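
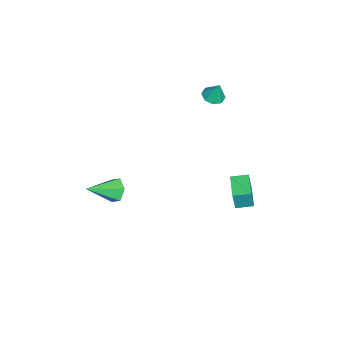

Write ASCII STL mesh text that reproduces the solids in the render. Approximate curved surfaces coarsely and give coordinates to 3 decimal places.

solid 
facet normal -0.974 -0.197 0.113
outer loop
vertex -2.336 1.736 -3.222
vertex -2.509 2.67 -3.083
vertex -2.503 1.881 -4.411
endloop
endfacet
facet normal 0.180 -0.973 -0.144
outer loop
vertex -1.071 2.17 -4.577
vertex -2.336 1.736 -3.222
vertex -2.503 1.881 -4.411
endloop
endfacet
facet normal -0.974 -0.197 0.113
outer loop
vertex -2.503 1.881 -4.411
vertex -2.509 2.67 -3.083
vertex -2.676 2.816 -4.272
endloop
endfacet
facet normal -0.138 0.121 -0.983
outer loop
vertex -2.676 2.816 -4.272
vertex -1.071 2.17 -4.577
vertex -2.503 1.881 -4.411
endloop
endfacet
facet normal 0.138 -0.121 0.983
outer loop
vertex -2.336 1.736 -3.222
vertex -1.077 2.959 -3.249
vertex -2.509 2.67 -3.083
endloop
endfacet
facet normal 0.179 -0.973 -0.145
outer loop
vertex -0.904 2.024 -3.388
vertex -2.336 1.736 -3.222
vertex -1.071 2.17 -4.577
endloop
endfacet
facet normal 0.138 -0.121 0.983
outer loop
vertex -0.904 2.024 -3.388
vertex -1.077 2.959 -3.249
vertex -2.336 1.736 -3.222
endloop
endfacet
facet normal -0.180 0.973 0.145
outer loop
vertex -2.509 2.67 -3.083
vertex -1.077 2.959 -3.249
vertex -2.676 2.816 -4.272
endloop
endfacet
facet normal -0.138 0.121 -0.983
outer loop
vertex -1.244 3.104 -4.438
vertex -1.071 2.17 -4.577
vertex -2.676 2.816 -4.272
endloop
endfacet
facet normal -0.179 0.973 0.144
outer loop
vertex -2.676 2.816 -4.272
vertex -1.077 2.959 -3.249
vertex -1.244 3.104 -4.438
endloop
endfacet
facet normal 0.974 0.197 -0.113
outer loop
vertex -1.244 3.104 -4.438
vertex -0.904 2.024 -3.388
vertex -1.071 2.17 -4.577
endloop
endfacet
facet normal 0.974 0.197 -0.113
outer loop
vertex -1.077 2.959 -3.249
vertex -0.904 2.024 -3.388
vertex -1.244 3.104 -4.438
endloop
endfacet
facet normal -0.489 0.747 -0.451
outer loop
vertex 3.205 -3.451 -0.421
vertex 2.862 -3.297 0.205
vertex 3.498 -2.975 0.049
endloop
endfacet
facet normal 0.895 -0.128 -0.428
outer loop
vertex 3.205 -3.451 -0.421
vertex 3.498 -2.975 0.049
vertex 3.718 -4.603 0.995
endloop
endfacet
facet normal -0.489 0.747 -0.451
outer loop
vertex 3.498 -2.975 0.049
vertex 2.862 -3.297 0.205
vertex 3.155 -2.821 0.675
endloop
endfacet
facet normal 0.857 0.340 0.386
outer loop
vertex 3.498 -2.975 0.049
vertex 3.155 -2.821 0.675
vertex 3.718 -4.603 0.995
endloop
endfacet
facet normal -0.489 0.747 -0.451
outer loop
vertex 3.155 -2.821 0.675
vertex 2.862 -3.297 0.205
vertex 2.519 -3.143 0.831
endloop
endfacet
facet normal 0.129 0.215 0.968
outer loop
vertex 3.155 -2.821 0.675
vertex 2.519 -3.143 0.831
vertex 3.718 -4.603 0.995
endloop
endfacet
facet normal -0.489 0.747 -0.451
outer loop
vertex 2.519 -3.143 0.831
vertex 2.862 -3.297 0.205
vertex 2.226 -3.619 0.361
endloop
endfacet
facet normal -0.562 -0.379 0.735
outer loop
vertex 2.519 -3.143 0.831
vertex 2.226 -3.619 0.361
vertex 3.718 -4.603 0.995
endloop
endfacet
facet normal -0.489 0.746 -0.452
outer loop
vertex 2.226 -3.619 0.361
vertex 2.862 -3.297 0.205
vertex 2.569 -3.773 -0.264
endloop
endfacet
facet normal -0.525 -0.847 -0.079
outer loop
vertex 2.226 -3.619 0.361
vertex 2.569 -3.773 -0.264
vertex 3.718 -4.603 0.995
endloop
endfacet
facet normal -0.489 0.746 -0.452
outer loop
vertex 2.569 -3.773 -0.264
vertex 2.862 -3.297 0.205
vertex 3.205 -3.451 -0.421
endloop
endfacet
facet normal 0.203 -0.722 -0.661
outer loop
vertex 2.569 -3.773 -0.264
vertex 3.205 -3.451 -0.421
vertex 3.718 -4.603 0.995
endloop
endfacet
facet normal -0.186 -0.297 -0.936
outer loop
vertex -2.595 0.33 2.753
vertex -3.095 0.712 2.731
vertex -2.483 0.77 2.591
endloop
endfacet
facet normal 0.934 -0.113 0.340
outer loop
vertex -2.595 0.33 2.753
vertex -2.483 0.77 2.591
vertex -2.885 1.048 3.789
endloop
endfacet
facet normal -0.186 -0.297 -0.937
outer loop
vertex -2.483 0.77 2.591
vertex -3.095 0.712 2.731
vertex -2.73 1.177 2.511
endloop
endfacet
facet normal 0.831 0.535 0.155
outer loop
vertex -2.483 0.77 2.591
vertex -2.73 1.177 2.511
vertex -2.885 1.048 3.789
endloop
endfacet
facet normal -0.186 -0.297 -0.937
outer loop
vertex -2.73 1.177 2.511
vertex -3.095 0.712 2.731
vertex -3.191 1.311 2.56
endloop
endfacet
facet normal 0.290 0.948 0.131
outer loop
vertex -2.73 1.177 2.511
vertex -3.191 1.311 2.56
vertex -2.885 1.048 3.789
endloop
endfacet
facet normal -0.186 -0.297 -0.936
outer loop
vertex -3.191 1.311 2.56
vertex -3.095 0.712 2.731
vertex -3.595 1.095 2.709
endloop
endfacet
facet normal -0.370 0.886 0.282
outer loop
vertex -3.191 1.311 2.56
vertex -3.595 1.095 2.709
vertex -2.885 1.048 3.789
endloop
endfacet
facet normal -0.185 -0.295 -0.937
outer loop
vertex -3.595 1.095 2.709
vertex -3.095 0.712 2.731
vertex -3.707 0.654 2.87
endloop
endfacet
facet normal -0.764 0.383 0.519
outer loop
vertex -3.595 1.095 2.709
vertex -3.707 0.654 2.87
vertex -2.885 1.048 3.789
endloop
endfacet
facet normal -0.185 -0.297 -0.937
outer loop
vertex -3.707 0.654 2.87
vertex -3.095 0.712 2.731
vertex -3.46 0.248 2.95
endloop
endfacet
facet normal -0.660 -0.263 0.703
outer loop
vertex -3.707 0.654 2.87
vertex -3.46 0.248 2.95
vertex -2.885 1.048 3.789
endloop
endfacet
facet normal -0.184 -0.297 -0.937
outer loop
vertex -3.46 0.248 2.95
vertex -3.095 0.712 2.731
vertex -2.999 0.114 2.902
endloop
endfacet
facet normal -0.121 -0.676 0.727
outer loop
vertex -3.46 0.248 2.95
vertex -2.999 0.114 2.902
vertex -2.885 1.048 3.789
endloop
endfacet
facet normal -0.186 -0.298 -0.936
outer loop
vertex -2.999 0.114 2.902
vertex -3.095 0.712 2.731
vertex -2.595 0.33 2.753
endloop
endfacet
facet normal 0.540 -0.613 0.576
outer loop
vertex -2.999 0.114 2.902
vertex -2.595 0.33 2.753
vertex -2.885 1.048 3.789
endloop
endfacet

endsolid


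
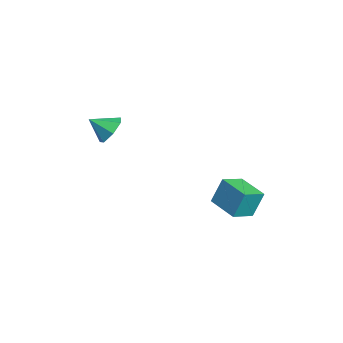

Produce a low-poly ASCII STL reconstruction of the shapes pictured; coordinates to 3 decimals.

solid 
facet normal 0.141 0.804 -0.577
outer loop
vertex 0.961 -2.116 1.675
vertex 0.56 -2.609 0.89
vertex 0.094 -2.034 1.578
endloop
endfacet
facet normal -0.105 0.060 0.993
outer loop
vertex 0.961 -2.116 1.675
vertex 0.094 -2.034 1.578
vertex 0.36 -3.751 1.71
endloop
endfacet
facet normal 0.140 0.804 -0.577
outer loop
vertex 0.094 -2.034 1.578
vertex 0.56 -2.609 0.89
vertex -0.423 -2.385 0.963
endloop
endfacet
facet normal -0.745 -0.064 0.663
outer loop
vertex 0.094 -2.034 1.578
vertex -0.423 -2.385 0.963
vertex 0.36 -3.751 1.71
endloop
endfacet
facet normal 0.140 0.804 -0.577
outer loop
vertex -0.423 -2.385 0.963
vertex 0.56 -2.609 0.89
vertex -0.199 -2.905 0.293
endloop
endfacet
facet normal -0.881 -0.468 0.068
outer loop
vertex -0.423 -2.385 0.963
vertex -0.199 -2.905 0.293
vertex 0.36 -3.751 1.71
endloop
endfacet
facet normal 0.140 0.805 -0.577
outer loop
vertex -0.199 -2.905 0.293
vertex 0.56 -2.609 0.89
vertex 0.596 -3.201 0.073
endloop
endfacet
facet normal -0.410 -0.845 -0.343
outer loop
vertex -0.199 -2.905 0.293
vertex 0.596 -3.201 0.073
vertex 0.36 -3.751 1.71
endloop
endfacet
facet normal 0.141 0.805 -0.577
outer loop
vertex 0.596 -3.201 0.073
vertex 0.56 -2.609 0.89
vertex 1.364 -3.052 0.468
endloop
endfacet
facet normal 0.312 -0.913 -0.262
outer loop
vertex 0.596 -3.201 0.073
vertex 1.364 -3.052 0.468
vertex 0.36 -3.751 1.71
endloop
endfacet
facet normal 0.140 0.805 -0.577
outer loop
vertex 1.364 -3.052 0.468
vertex 0.56 -2.609 0.89
vertex 1.526 -2.569 1.181
endloop
endfacet
facet normal 0.743 -0.620 0.251
outer loop
vertex 1.364 -3.052 0.468
vertex 1.526 -2.569 1.181
vertex 0.36 -3.751 1.71
endloop
endfacet
facet normal 0.141 0.805 -0.577
outer loop
vertex 1.526 -2.569 1.181
vertex 0.56 -2.609 0.89
vertex 0.961 -2.116 1.675
endloop
endfacet
facet normal 0.557 -0.187 0.809
outer loop
vertex 1.526 -2.569 1.181
vertex 0.961 -2.116 1.675
vertex 0.36 -3.751 1.71
endloop
endfacet
facet normal -0.512 0.791 -0.335
outer loop
vertex 2.437 4.137 -2.218
vertex 4.049 5.065 -2.488
vertex 2.524 3.53 -3.782
endloop
endfacet
facet normal -0.858 -0.494 0.144
outer loop
vertex 3.271 2.375 -3.292
vertex 2.437 4.137 -2.218
vertex 2.524 3.53 -3.782
endloop
endfacet
facet normal -0.511 0.791 -0.336
outer loop
vertex 2.524 3.53 -3.782
vertex 4.049 5.065 -2.488
vertex 4.137 4.458 -4.052
endloop
endfacet
facet normal 0.052 -0.361 -0.931
outer loop
vertex 4.137 4.458 -4.052
vertex 3.271 2.375 -3.292
vertex 2.524 3.53 -3.782
endloop
endfacet
facet normal -0.052 0.361 0.931
outer loop
vertex 2.437 4.137 -2.218
vertex 4.796 3.91 -1.998
vertex 4.049 5.065 -2.488
endloop
endfacet
facet normal -0.858 -0.493 0.143
outer loop
vertex 3.183 2.982 -1.728
vertex 2.437 4.137 -2.218
vertex 3.271 2.375 -3.292
endloop
endfacet
facet normal -0.052 0.361 0.931
outer loop
vertex 3.183 2.982 -1.728
vertex 4.796 3.91 -1.998
vertex 2.437 4.137 -2.218
endloop
endfacet
facet normal 0.858 0.494 -0.143
outer loop
vertex 4.049 5.065 -2.488
vertex 4.796 3.91 -1.998
vertex 4.137 4.458 -4.052
endloop
endfacet
facet normal 0.052 -0.361 -0.931
outer loop
vertex 4.883 3.303 -3.562
vertex 3.271 2.375 -3.292
vertex 4.137 4.458 -4.052
endloop
endfacet
facet normal 0.858 0.493 -0.144
outer loop
vertex 4.137 4.458 -4.052
vertex 4.796 3.91 -1.998
vertex 4.883 3.303 -3.562
endloop
endfacet
facet normal 0.512 -0.791 0.336
outer loop
vertex 4.883 3.303 -3.562
vertex 3.183 2.982 -1.728
vertex 3.271 2.375 -3.292
endloop
endfacet
facet normal 0.511 -0.791 0.336
outer loop
vertex 4.796 3.91 -1.998
vertex 3.183 2.982 -1.728
vertex 4.883 3.303 -3.562
endloop
endfacet

endsolid


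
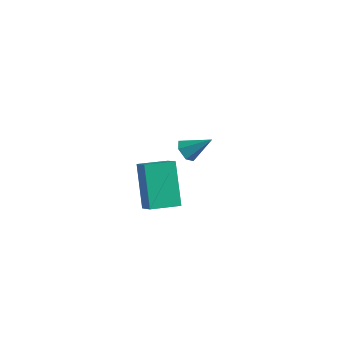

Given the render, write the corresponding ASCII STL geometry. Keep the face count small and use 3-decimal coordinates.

solid 
facet normal -0.682 -0.422 -0.597
outer loop
vertex 1.095 0.825 -1.449
vertex 0.733 1.324 -1.388
vertex 1.15 1.298 -1.846
endloop
endfacet
facet normal 0.922 -0.306 -0.237
outer loop
vertex 1.095 0.825 -1.449
vertex 1.15 1.298 -1.846
vertex 1.687 1.916 -0.552
endloop
endfacet
facet normal -0.682 -0.422 -0.597
outer loop
vertex 1.15 1.298 -1.846
vertex 0.733 1.324 -1.388
vertex 0.788 1.797 -1.785
endloop
endfacet
facet normal 0.655 0.540 -0.529
outer loop
vertex 1.15 1.298 -1.846
vertex 0.788 1.797 -1.785
vertex 1.687 1.916 -0.552
endloop
endfacet
facet normal -0.682 -0.422 -0.597
outer loop
vertex 0.788 1.797 -1.785
vertex 0.733 1.324 -1.388
vertex 0.37 1.824 -1.327
endloop
endfacet
facet normal -0.023 0.997 -0.080
outer loop
vertex 0.788 1.797 -1.785
vertex 0.37 1.824 -1.327
vertex 1.687 1.916 -0.552
endloop
endfacet
facet normal -0.682 -0.422 -0.597
outer loop
vertex 0.37 1.824 -1.327
vertex 0.733 1.324 -1.388
vertex 0.315 1.351 -0.93
endloop
endfacet
facet normal -0.434 0.608 0.665
outer loop
vertex 0.37 1.824 -1.327
vertex 0.315 1.351 -0.93
vertex 1.687 1.916 -0.552
endloop
endfacet
facet normal -0.682 -0.422 -0.597
outer loop
vertex 0.315 1.351 -0.93
vertex 0.733 1.324 -1.388
vertex 0.678 0.851 -0.991
endloop
endfacet
facet normal -0.166 -0.237 0.957
outer loop
vertex 0.315 1.351 -0.93
vertex 0.678 0.851 -0.991
vertex 1.687 1.916 -0.552
endloop
endfacet
facet normal -0.682 -0.422 -0.597
outer loop
vertex 0.678 0.851 -0.991
vertex 0.733 1.324 -1.388
vertex 1.095 0.825 -1.449
endloop
endfacet
facet normal 0.512 -0.694 0.506
outer loop
vertex 0.678 0.851 -0.991
vertex 1.095 0.825 -1.449
vertex 1.687 1.916 -0.552
endloop
endfacet
facet normal -0.553 -0.827 0.106
outer loop
vertex 3.678 -5.006 0.409
vertex 2.754 -4.163 2.169
vertex 2.977 -4.609 -0.15
endloop
endfacet
facet normal 0.429 -0.390 -0.815
outer loop
vertex 3.706 -3.517 -0.289
vertex 3.678 -5.006 0.409
vertex 2.977 -4.609 -0.15
endloop
endfacet
facet normal -0.553 -0.827 0.106
outer loop
vertex 2.977 -4.609 -0.15
vertex 2.754 -4.163 2.169
vertex 2.053 -3.766 1.611
endloop
endfacet
facet normal -0.715 0.405 -0.569
outer loop
vertex 2.053 -3.766 1.611
vertex 3.706 -3.517 -0.289
vertex 2.977 -4.609 -0.15
endloop
endfacet
facet normal 0.715 -0.405 0.570
outer loop
vertex 3.678 -5.006 0.409
vertex 3.483 -3.071 2.03
vertex 2.754 -4.163 2.169
endloop
endfacet
facet normal 0.428 -0.390 -0.815
outer loop
vertex 4.407 -3.914 0.269
vertex 3.678 -5.006 0.409
vertex 3.706 -3.517 -0.289
endloop
endfacet
facet normal 0.716 -0.405 0.569
outer loop
vertex 4.407 -3.914 0.269
vertex 3.483 -3.071 2.03
vertex 3.678 -5.006 0.409
endloop
endfacet
facet normal -0.428 0.390 0.815
outer loop
vertex 2.754 -4.163 2.169
vertex 3.483 -3.071 2.03
vertex 2.053 -3.766 1.611
endloop
endfacet
facet normal -0.716 0.405 -0.569
outer loop
vertex 2.782 -2.674 1.471
vertex 3.706 -3.517 -0.289
vertex 2.053 -3.766 1.611
endloop
endfacet
facet normal -0.429 0.391 0.815
outer loop
vertex 2.053 -3.766 1.611
vertex 3.483 -3.071 2.03
vertex 2.782 -2.674 1.471
endloop
endfacet
facet normal 0.553 0.827 -0.106
outer loop
vertex 2.782 -2.674 1.471
vertex 4.407 -3.914 0.269
vertex 3.706 -3.517 -0.289
endloop
endfacet
facet normal 0.553 0.827 -0.106
outer loop
vertex 3.483 -3.071 2.03
vertex 4.407 -3.914 0.269
vertex 2.782 -2.674 1.471
endloop
endfacet

endsolid


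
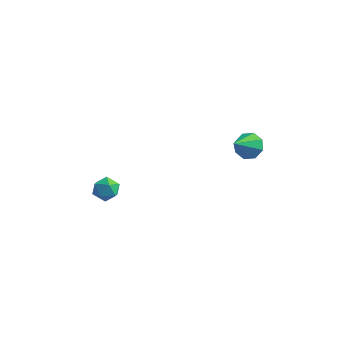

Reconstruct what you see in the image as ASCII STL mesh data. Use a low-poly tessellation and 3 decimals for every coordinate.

solid 
facet normal 0.163 0.868 0.469
outer loop
vertex -2.865 2.833 -0.478
vertex -2.925 2.533 0.098
vertex -2.34 2.577 -0.187
endloop
endfacet
facet normal 0.502 0.850 -0.158
outer loop
vertex -2.865 2.833 -0.478
vertex -2.34 2.577 -0.187
vertex -2.423 2.507 -0.829
endloop
endfacet
facet normal 0.016 0.743 -0.669
outer loop
vertex -2.865 2.833 -0.478
vertex -2.423 2.507 -0.829
vertex -3.059 2.419 -0.942
endloop
endfacet
facet normal -0.625 0.694 -0.358
outer loop
vertex -2.865 2.833 -0.478
vertex -3.059 2.419 -0.942
vertex -3.369 2.435 -0.369
endloop
endfacet
facet normal -0.534 0.771 0.346
outer loop
vertex -2.865 2.833 -0.478
vertex -3.369 2.435 -0.369
vertex -2.925 2.533 0.098
endloop
endfacet
facet normal 0.945 0.289 -0.154
outer loop
vertex -2.423 2.507 -0.829
vertex -2.34 2.577 -0.187
vertex -2.211 2.005 -0.471
endloop
endfacet
facet normal 0.396 0.319 0.861
outer loop
vertex -2.34 2.577 -0.187
vertex -2.925 2.533 0.098
vertex -2.521 2.021 0.102
endloop
endfacet
facet normal -0.732 0.163 0.662
outer loop
vertex -2.925 2.533 0.098
vertex -3.369 2.435 -0.369
vertex -3.157 1.933 -0.011
endloop
endfacet
facet normal -0.878 0.038 -0.476
outer loop
vertex -3.369 2.435 -0.369
vertex -3.059 2.419 -0.942
vertex -3.24 1.863 -0.653
endloop
endfacet
facet normal 0.158 0.117 -0.980
outer loop
vertex -3.059 2.419 -0.942
vertex -2.423 2.507 -0.829
vertex -2.655 1.907 -0.938
endloop
endfacet
facet normal 0.625 -0.694 0.358
outer loop
vertex -2.715 1.607 -0.362
vertex -2.211 2.005 -0.471
vertex -2.521 2.021 0.102
endloop
endfacet
facet normal -0.016 -0.743 0.669
outer loop
vertex -2.715 1.607 -0.362
vertex -2.521 2.021 0.102
vertex -3.157 1.933 -0.011
endloop
endfacet
facet normal -0.502 -0.850 0.158
outer loop
vertex -2.715 1.607 -0.362
vertex -3.157 1.933 -0.011
vertex -3.24 1.863 -0.653
endloop
endfacet
facet normal -0.163 -0.868 -0.469
outer loop
vertex -2.715 1.607 -0.362
vertex -3.24 1.863 -0.653
vertex -2.655 1.907 -0.938
endloop
endfacet
facet normal 0.534 -0.771 -0.346
outer loop
vertex -2.715 1.607 -0.362
vertex -2.655 1.907 -0.938
vertex -2.211 2.005 -0.471
endloop
endfacet
facet normal 0.878 -0.038 0.476
outer loop
vertex -2.521 2.021 0.102
vertex -2.211 2.005 -0.471
vertex -2.34 2.577 -0.187
endloop
endfacet
facet normal -0.158 -0.117 0.980
outer loop
vertex -3.157 1.933 -0.011
vertex -2.521 2.021 0.102
vertex -2.925 2.533 0.098
endloop
endfacet
facet normal -0.945 -0.289 0.154
outer loop
vertex -3.24 1.863 -0.653
vertex -3.157 1.933 -0.011
vertex -3.369 2.435 -0.369
endloop
endfacet
facet normal -0.396 -0.319 -0.861
outer loop
vertex -2.655 1.907 -0.938
vertex -3.24 1.863 -0.653
vertex -3.059 2.419 -0.942
endloop
endfacet
facet normal 0.732 -0.163 -0.662
outer loop
vertex -2.211 2.005 -0.471
vertex -2.655 1.907 -0.938
vertex -2.423 2.507 -0.829
endloop
endfacet
facet normal 0.132 0.777 -0.615
outer loop
vertex 3.283 4.352 3.555
vertex 2.808 4.111 3.149
vertex 2.816 4.526 3.675
endloop
endfacet
facet normal 0.299 0.154 0.942
outer loop
vertex 3.283 4.352 3.555
vertex 2.816 4.526 3.675
vertex 2.632 3.069 3.971
endloop
endfacet
facet normal 0.130 0.777 -0.615
outer loop
vertex 2.816 4.526 3.675
vertex 2.808 4.111 3.149
vertex 2.344 4.456 3.487
endloop
endfacet
facet normal -0.389 0.230 0.892
outer loop
vertex 2.816 4.526 3.675
vertex 2.344 4.456 3.487
vertex 2.632 3.069 3.971
endloop
endfacet
facet normal 0.132 0.779 -0.613
outer loop
vertex 2.344 4.456 3.487
vertex 2.808 4.111 3.149
vertex 2.144 4.185 3.1
endloop
endfacet
facet normal -0.883 -0.019 0.470
outer loop
vertex 2.344 4.456 3.487
vertex 2.144 4.185 3.1
vertex 2.632 3.069 3.971
endloop
endfacet
facet normal 0.132 0.779 -0.613
outer loop
vertex 2.144 4.185 3.1
vertex 2.808 4.111 3.149
vertex 2.333 3.871 2.742
endloop
endfacet
facet normal -0.890 -0.449 -0.076
outer loop
vertex 2.144 4.185 3.1
vertex 2.333 3.871 2.742
vertex 2.632 3.069 3.971
endloop
endfacet
facet normal 0.132 0.778 -0.614
outer loop
vertex 2.333 3.871 2.742
vertex 2.808 4.111 3.149
vertex 2.8 3.697 2.622
endloop
endfacet
facet normal -0.410 -0.806 -0.426
outer loop
vertex 2.333 3.871 2.742
vertex 2.8 3.697 2.622
vertex 2.632 3.069 3.971
endloop
endfacet
facet normal 0.131 0.779 -0.614
outer loop
vertex 2.8 3.697 2.622
vertex 2.808 4.111 3.149
vertex 3.272 3.766 2.81
endloop
endfacet
facet normal 0.279 -0.883 -0.376
outer loop
vertex 2.8 3.697 2.622
vertex 3.272 3.766 2.81
vertex 2.632 3.069 3.971
endloop
endfacet
facet normal 0.130 0.778 -0.614
outer loop
vertex 3.272 3.766 2.81
vertex 2.808 4.111 3.149
vertex 3.472 4.038 3.197
endloop
endfacet
facet normal 0.773 -0.633 0.046
outer loop
vertex 3.272 3.766 2.81
vertex 3.472 4.038 3.197
vertex 2.632 3.069 3.971
endloop
endfacet
facet normal 0.130 0.778 -0.614
outer loop
vertex 3.472 4.038 3.197
vertex 2.808 4.111 3.149
vertex 3.283 4.352 3.555
endloop
endfacet
facet normal 0.780 -0.204 0.591
outer loop
vertex 3.472 4.038 3.197
vertex 3.283 4.352 3.555
vertex 2.632 3.069 3.971
endloop
endfacet

endsolid


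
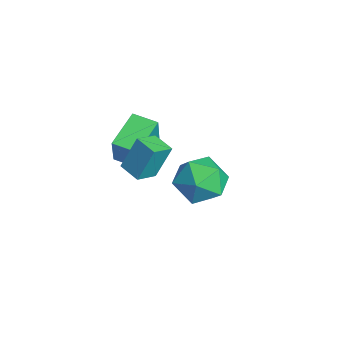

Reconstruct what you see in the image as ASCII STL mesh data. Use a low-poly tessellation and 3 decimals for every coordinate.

solid 
facet normal -0.888 -0.427 0.170
outer loop
vertex -0.407 -1.992 1.358
vertex -0.879 -1.167 0.962
vertex -0.363 -2.647 -0.058
endloop
endfacet
facet normal 0.458 -0.801 0.385
outer loop
vertex 0.499 -2.233 -0.222
vertex -0.407 -1.992 1.358
vertex -0.363 -2.647 -0.058
endloop
endfacet
facet normal -0.888 -0.427 0.169
outer loop
vertex -0.363 -2.647 -0.058
vertex -0.879 -1.167 0.962
vertex -0.835 -1.821 -0.454
endloop
endfacet
facet normal 0.028 -0.419 -0.908
outer loop
vertex -0.835 -1.821 -0.454
vertex 0.499 -2.233 -0.222
vertex -0.363 -2.647 -0.058
endloop
endfacet
facet normal -0.029 0.419 0.907
outer loop
vertex -0.407 -1.992 1.358
vertex -0.017 -0.753 0.798
vertex -0.879 -1.167 0.962
endloop
endfacet
facet normal 0.457 -0.802 0.385
outer loop
vertex 0.455 -1.579 1.194
vertex -0.407 -1.992 1.358
vertex 0.499 -2.233 -0.222
endloop
endfacet
facet normal -0.028 0.419 0.908
outer loop
vertex 0.455 -1.579 1.194
vertex -0.017 -0.753 0.798
vertex -0.407 -1.992 1.358
endloop
endfacet
facet normal -0.458 0.801 -0.384
outer loop
vertex -0.879 -1.167 0.962
vertex -0.017 -0.753 0.798
vertex -0.835 -1.821 -0.454
endloop
endfacet
facet normal 0.028 -0.419 -0.907
outer loop
vertex 0.027 -1.408 -0.618
vertex 0.499 -2.233 -0.222
vertex -0.835 -1.821 -0.454
endloop
endfacet
facet normal -0.457 0.802 -0.385
outer loop
vertex -0.835 -1.821 -0.454
vertex -0.017 -0.753 0.798
vertex 0.027 -1.408 -0.618
endloop
endfacet
facet normal 0.888 0.427 -0.170
outer loop
vertex 0.027 -1.408 -0.618
vertex 0.455 -1.579 1.194
vertex 0.499 -2.233 -0.222
endloop
endfacet
facet normal 0.888 0.426 -0.170
outer loop
vertex -0.017 -0.753 0.798
vertex 0.455 -1.579 1.194
vertex 0.027 -1.408 -0.618
endloop
endfacet
facet normal -0.980 0.179 0.091
outer loop
vertex -3.724 1.662 -4.574
vertex -3.838 0.662 -3.831
vertex -3.587 1.783 -3.336
endloop
endfacet
facet normal -0.619 0.786 -0.008
outer loop
vertex -3.724 1.662 -4.574
vertex -3.587 1.783 -3.336
vertex -2.813 2.384 -4.114
endloop
endfacet
facet normal -0.265 0.733 -0.626
outer loop
vertex -3.724 1.662 -4.574
vertex -2.813 2.384 -4.114
vertex -2.584 1.634 -5.089
endloop
endfacet
facet normal -0.408 0.094 -0.908
outer loop
vertex -3.724 1.662 -4.574
vertex -2.584 1.634 -5.089
vertex -3.218 0.57 -4.914
endloop
endfacet
facet normal -0.850 -0.249 -0.465
outer loop
vertex -3.724 1.662 -4.574
vertex -3.218 0.57 -4.914
vertex -3.838 0.662 -3.831
endloop
endfacet
facet normal -0.138 0.845 0.516
outer loop
vertex -2.813 2.384 -4.114
vertex -3.587 1.783 -3.336
vertex -2.362 1.83 -3.086
endloop
endfacet
facet normal -0.723 -0.137 0.677
outer loop
vertex -3.587 1.783 -3.336
vertex -3.838 0.662 -3.831
vertex -2.996 0.766 -2.911
endloop
endfacet
facet normal -0.512 -0.830 -0.223
outer loop
vertex -3.838 0.662 -3.831
vertex -3.218 0.57 -4.914
vertex -2.767 0.016 -3.886
endloop
endfacet
facet normal 0.202 -0.275 -0.940
outer loop
vertex -3.218 0.57 -4.914
vertex -2.584 1.634 -5.089
vertex -1.993 0.617 -4.664
endloop
endfacet
facet normal 0.434 0.760 -0.483
outer loop
vertex -2.584 1.634 -5.089
vertex -2.813 2.384 -4.114
vertex -1.742 1.738 -4.169
endloop
endfacet
facet normal 0.408 -0.094 0.908
outer loop
vertex -1.856 0.738 -3.426
vertex -2.362 1.83 -3.086
vertex -2.996 0.766 -2.911
endloop
endfacet
facet normal 0.265 -0.733 0.626
outer loop
vertex -1.856 0.738 -3.426
vertex -2.996 0.766 -2.911
vertex -2.767 0.016 -3.886
endloop
endfacet
facet normal 0.619 -0.786 0.008
outer loop
vertex -1.856 0.738 -3.426
vertex -2.767 0.016 -3.886
vertex -1.993 0.617 -4.664
endloop
endfacet
facet normal 0.980 -0.179 -0.091
outer loop
vertex -1.856 0.738 -3.426
vertex -1.993 0.617 -4.664
vertex -1.742 1.738 -4.169
endloop
endfacet
facet normal 0.850 0.249 0.465
outer loop
vertex -1.856 0.738 -3.426
vertex -1.742 1.738 -4.169
vertex -2.362 1.83 -3.086
endloop
endfacet
facet normal -0.202 0.275 0.940
outer loop
vertex -2.996 0.766 -2.911
vertex -2.362 1.83 -3.086
vertex -3.587 1.783 -3.336
endloop
endfacet
facet normal -0.434 -0.760 0.483
outer loop
vertex -2.767 0.016 -3.886
vertex -2.996 0.766 -2.911
vertex -3.838 0.662 -3.831
endloop
endfacet
facet normal 0.138 -0.845 -0.516
outer loop
vertex -1.993 0.617 -4.664
vertex -2.767 0.016 -3.886
vertex -3.218 0.57 -4.914
endloop
endfacet
facet normal 0.723 0.137 -0.677
outer loop
vertex -1.742 1.738 -4.169
vertex -1.993 0.617 -4.664
vertex -2.584 1.634 -5.089
endloop
endfacet
facet normal 0.512 0.830 0.223
outer loop
vertex -2.362 1.83 -3.086
vertex -1.742 1.738 -4.169
vertex -2.813 2.384 -4.114
endloop
endfacet
facet normal -0.653 -0.747 0.128
outer loop
vertex -2.093 -2.548 -0.196
vertex -3.29 -1.408 0.348
vertex -2.569 -2.373 -1.608
endloop
endfacet
facet normal 0.687 -0.655 -0.313
outer loop
vertex -1.85 -1.552 -1.748
vertex -2.093 -2.548 -0.196
vertex -2.569 -2.373 -1.608
endloop
endfacet
facet normal -0.653 -0.746 0.127
outer loop
vertex -2.569 -2.373 -1.608
vertex -3.29 -1.408 0.348
vertex -3.765 -1.233 -1.063
endloop
endfacet
facet normal -0.317 0.117 -0.941
outer loop
vertex -3.765 -1.233 -1.063
vertex -1.85 -1.552 -1.748
vertex -2.569 -2.373 -1.608
endloop
endfacet
facet normal 0.317 -0.117 0.941
outer loop
vertex -2.093 -2.548 -0.196
vertex -2.571 -0.587 0.208
vertex -3.29 -1.408 0.348
endloop
endfacet
facet normal 0.688 -0.655 -0.313
outer loop
vertex -1.375 -1.727 -0.337
vertex -2.093 -2.548 -0.196
vertex -1.85 -1.552 -1.748
endloop
endfacet
facet normal 0.318 -0.116 0.941
outer loop
vertex -1.375 -1.727 -0.337
vertex -2.571 -0.587 0.208
vertex -2.093 -2.548 -0.196
endloop
endfacet
facet normal -0.687 0.655 0.313
outer loop
vertex -3.29 -1.408 0.348
vertex -2.571 -0.587 0.208
vertex -3.765 -1.233 -1.063
endloop
endfacet
facet normal -0.317 0.116 -0.941
outer loop
vertex -3.047 -0.412 -1.204
vertex -1.85 -1.552 -1.748
vertex -3.765 -1.233 -1.063
endloop
endfacet
facet normal -0.688 0.655 0.313
outer loop
vertex -3.765 -1.233 -1.063
vertex -2.571 -0.587 0.208
vertex -3.047 -0.412 -1.204
endloop
endfacet
facet normal 0.653 0.746 -0.127
outer loop
vertex -3.047 -0.412 -1.204
vertex -1.375 -1.727 -0.337
vertex -1.85 -1.552 -1.748
endloop
endfacet
facet normal 0.653 0.746 -0.128
outer loop
vertex -2.571 -0.587 0.208
vertex -1.375 -1.727 -0.337
vertex -3.047 -0.412 -1.204
endloop
endfacet

endsolid


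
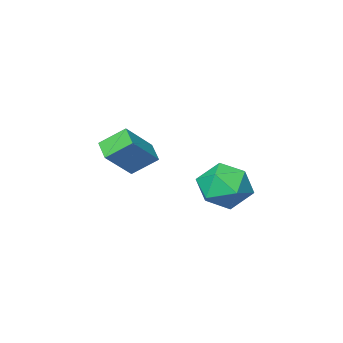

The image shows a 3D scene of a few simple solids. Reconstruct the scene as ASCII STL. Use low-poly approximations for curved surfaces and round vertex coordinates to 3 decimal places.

solid 
facet normal 0.020 0.120 0.993
outer loop
vertex -2.36 2.374 0.009
vertex -2.057 1.179 0.147
vertex -1.167 2.034 0.026
endloop
endfacet
facet normal 0.197 0.725 0.660
outer loop
vertex -2.36 2.374 0.009
vertex -1.167 2.034 0.026
vertex -1.558 2.883 -0.79
endloop
endfacet
facet normal -0.345 0.909 0.233
outer loop
vertex -2.36 2.374 0.009
vertex -1.558 2.883 -0.79
vertex -2.691 2.552 -1.174
endloop
endfacet
facet normal -0.857 0.417 0.303
outer loop
vertex -2.36 2.374 0.009
vertex -2.691 2.552 -1.174
vertex -2.999 1.499 -0.594
endloop
endfacet
facet normal -0.631 -0.071 0.772
outer loop
vertex -2.36 2.374 0.009
vertex -2.999 1.499 -0.594
vertex -2.057 1.179 0.147
endloop
endfacet
facet normal 0.766 0.592 0.249
outer loop
vertex -1.558 2.883 -0.79
vertex -1.167 2.034 0.026
vertex -0.761 2.001 -1.146
endloop
endfacet
facet normal 0.479 -0.387 0.788
outer loop
vertex -1.167 2.034 0.026
vertex -2.057 1.179 0.147
vertex -1.069 0.948 -0.566
endloop
endfacet
facet normal -0.576 -0.694 0.432
outer loop
vertex -2.057 1.179 0.147
vertex -2.999 1.499 -0.594
vertex -2.202 0.617 -0.95
endloop
endfacet
facet normal -0.940 0.094 -0.328
outer loop
vertex -2.999 1.499 -0.594
vertex -2.691 2.552 -1.174
vertex -2.593 1.466 -1.766
endloop
endfacet
facet normal -0.110 0.890 -0.442
outer loop
vertex -2.691 2.552 -1.174
vertex -1.558 2.883 -0.79
vertex -1.703 2.321 -1.887
endloop
endfacet
facet normal 0.857 -0.417 -0.303
outer loop
vertex -1.4 1.126 -1.749
vertex -0.761 2.001 -1.146
vertex -1.069 0.948 -0.566
endloop
endfacet
facet normal 0.345 -0.909 -0.233
outer loop
vertex -1.4 1.126 -1.749
vertex -1.069 0.948 -0.566
vertex -2.202 0.617 -0.95
endloop
endfacet
facet normal -0.197 -0.725 -0.660
outer loop
vertex -1.4 1.126 -1.749
vertex -2.202 0.617 -0.95
vertex -2.593 1.466 -1.766
endloop
endfacet
facet normal -0.020 -0.120 -0.993
outer loop
vertex -1.4 1.126 -1.749
vertex -2.593 1.466 -1.766
vertex -1.703 2.321 -1.887
endloop
endfacet
facet normal 0.631 0.071 -0.772
outer loop
vertex -1.4 1.126 -1.749
vertex -1.703 2.321 -1.887
vertex -0.761 2.001 -1.146
endloop
endfacet
facet normal 0.940 -0.094 0.328
outer loop
vertex -1.069 0.948 -0.566
vertex -0.761 2.001 -1.146
vertex -1.167 2.034 0.026
endloop
endfacet
facet normal 0.110 -0.890 0.442
outer loop
vertex -2.202 0.617 -0.95
vertex -1.069 0.948 -0.566
vertex -2.057 1.179 0.147
endloop
endfacet
facet normal -0.766 -0.592 -0.249
outer loop
vertex -2.593 1.466 -1.766
vertex -2.202 0.617 -0.95
vertex -2.999 1.499 -0.594
endloop
endfacet
facet normal -0.479 0.387 -0.788
outer loop
vertex -1.703 2.321 -1.887
vertex -2.593 1.466 -1.766
vertex -2.691 2.552 -1.174
endloop
endfacet
facet normal 0.576 0.694 -0.432
outer loop
vertex -0.761 2.001 -1.146
vertex -1.703 2.321 -1.887
vertex -1.558 2.883 -0.79
endloop
endfacet
facet normal -0.732 -0.083 -0.676
outer loop
vertex -1.867 -3.001 -0.145
vertex -1.549 -2.098 -0.6
vertex -1.018 -3.72 -0.977
endloop
endfacet
facet normal -0.300 -0.852 0.430
outer loop
vertex 0.389 -3.562 0.32
vertex -1.867 -3.001 -0.145
vertex -1.018 -3.72 -0.977
endloop
endfacet
facet normal -0.732 -0.083 -0.676
outer loop
vertex -1.018 -3.72 -0.977
vertex -1.549 -2.098 -0.6
vertex -0.699 -2.817 -1.433
endloop
endfacet
facet normal 0.610 -0.518 -0.599
outer loop
vertex -0.699 -2.817 -1.433
vertex 0.389 -3.562 0.32
vertex -1.018 -3.72 -0.977
endloop
endfacet
facet normal -0.611 0.517 0.600
outer loop
vertex -1.867 -3.001 -0.145
vertex -0.142 -1.94 0.697
vertex -1.549 -2.098 -0.6
endloop
endfacet
facet normal -0.300 -0.852 0.429
outer loop
vertex -0.461 -2.843 1.153
vertex -1.867 -3.001 -0.145
vertex 0.389 -3.562 0.32
endloop
endfacet
facet normal -0.611 0.518 0.599
outer loop
vertex -0.461 -2.843 1.153
vertex -0.142 -1.94 0.697
vertex -1.867 -3.001 -0.145
endloop
endfacet
facet normal 0.300 0.852 -0.429
outer loop
vertex -1.549 -2.098 -0.6
vertex -0.142 -1.94 0.697
vertex -0.699 -2.817 -1.433
endloop
endfacet
facet normal 0.611 -0.517 -0.599
outer loop
vertex 0.707 -2.659 -0.135
vertex 0.389 -3.562 0.32
vertex -0.699 -2.817 -1.433
endloop
endfacet
facet normal 0.301 0.852 -0.429
outer loop
vertex -0.699 -2.817 -1.433
vertex -0.142 -1.94 0.697
vertex 0.707 -2.659 -0.135
endloop
endfacet
facet normal 0.732 0.083 0.676
outer loop
vertex 0.707 -2.659 -0.135
vertex -0.461 -2.843 1.153
vertex 0.389 -3.562 0.32
endloop
endfacet
facet normal 0.732 0.083 0.676
outer loop
vertex -0.142 -1.94 0.697
vertex -0.461 -2.843 1.153
vertex 0.707 -2.659 -0.135
endloop
endfacet

endsolid


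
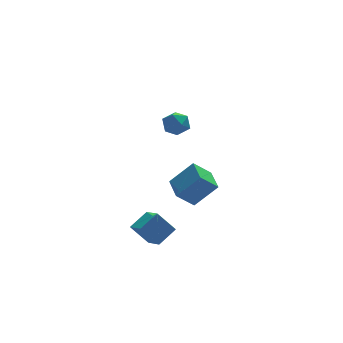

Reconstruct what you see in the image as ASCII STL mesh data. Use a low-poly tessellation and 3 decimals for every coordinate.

solid 
facet normal -0.725 0.001 0.689
outer loop
vertex 1.769 1.64 -1.715
vertex 1.917 3.206 -1.562
vertex 0.472 1.896 -3.079
endloop
endfacet
facet normal -0.094 -0.991 -0.097
outer loop
vertex 1.523 1.894 -4.078
vertex 1.769 1.64 -1.715
vertex 0.472 1.896 -3.079
endloop
endfacet
facet normal -0.725 0.001 0.689
outer loop
vertex 0.472 1.896 -3.079
vertex 1.917 3.206 -1.562
vertex 0.62 3.462 -2.926
endloop
endfacet
facet normal -0.683 0.135 -0.718
outer loop
vertex 0.62 3.462 -2.926
vertex 1.523 1.894 -4.078
vertex 0.472 1.896 -3.079
endloop
endfacet
facet normal 0.683 -0.135 0.718
outer loop
vertex 1.769 1.64 -1.715
vertex 2.968 3.204 -2.561
vertex 1.917 3.206 -1.562
endloop
endfacet
facet normal -0.094 -0.991 -0.097
outer loop
vertex 2.82 1.638 -2.714
vertex 1.769 1.64 -1.715
vertex 1.523 1.894 -4.078
endloop
endfacet
facet normal 0.683 -0.135 0.718
outer loop
vertex 2.82 1.638 -2.714
vertex 2.968 3.204 -2.561
vertex 1.769 1.64 -1.715
endloop
endfacet
facet normal 0.094 0.991 0.097
outer loop
vertex 1.917 3.206 -1.562
vertex 2.968 3.204 -2.561
vertex 0.62 3.462 -2.926
endloop
endfacet
facet normal -0.683 0.135 -0.718
outer loop
vertex 1.671 3.46 -3.925
vertex 1.523 1.894 -4.078
vertex 0.62 3.462 -2.926
endloop
endfacet
facet normal 0.094 0.991 0.097
outer loop
vertex 0.62 3.462 -2.926
vertex 2.968 3.204 -2.561
vertex 1.671 3.46 -3.925
endloop
endfacet
facet normal 0.725 -0.001 -0.689
outer loop
vertex 1.671 3.46 -3.925
vertex 2.82 1.638 -2.714
vertex 1.523 1.894 -4.078
endloop
endfacet
facet normal 0.725 -0.001 -0.689
outer loop
vertex 2.968 3.204 -2.561
vertex 2.82 1.638 -2.714
vertex 1.671 3.46 -3.925
endloop
endfacet
facet normal -0.809 -0.359 -0.465
outer loop
vertex -1.925 -2.367 -3.591
vertex -2.776 -1.893 -2.477
vertex -2.1 -1.105 -4.262
endloop
endfacet
facet normal 0.575 -0.320 -0.753
outer loop
vertex -1.024 -0.627 -3.643
vertex -1.925 -2.367 -3.591
vertex -2.1 -1.105 -4.262
endloop
endfacet
facet normal -0.809 -0.359 -0.465
outer loop
vertex -2.1 -1.105 -4.262
vertex -2.776 -1.893 -2.477
vertex -2.951 -0.631 -3.148
endloop
endfacet
facet normal -0.121 0.877 -0.466
outer loop
vertex -2.951 -0.631 -3.148
vertex -1.024 -0.627 -3.643
vertex -2.1 -1.105 -4.262
endloop
endfacet
facet normal 0.121 -0.877 0.466
outer loop
vertex -1.925 -2.367 -3.591
vertex -1.7 -1.415 -1.858
vertex -2.776 -1.893 -2.477
endloop
endfacet
facet normal 0.575 -0.320 -0.753
outer loop
vertex -0.849 -1.889 -2.972
vertex -1.925 -2.367 -3.591
vertex -1.024 -0.627 -3.643
endloop
endfacet
facet normal 0.121 -0.877 0.466
outer loop
vertex -0.849 -1.889 -2.972
vertex -1.7 -1.415 -1.858
vertex -1.925 -2.367 -3.591
endloop
endfacet
facet normal -0.575 0.320 0.753
outer loop
vertex -2.776 -1.893 -2.477
vertex -1.7 -1.415 -1.858
vertex -2.951 -0.631 -3.148
endloop
endfacet
facet normal -0.121 0.877 -0.466
outer loop
vertex -1.875 -0.153 -2.529
vertex -1.024 -0.627 -3.643
vertex -2.951 -0.631 -3.148
endloop
endfacet
facet normal -0.575 0.320 0.753
outer loop
vertex -2.951 -0.631 -3.148
vertex -1.7 -1.415 -1.858
vertex -1.875 -0.153 -2.529
endloop
endfacet
facet normal 0.809 0.359 0.465
outer loop
vertex -1.875 -0.153 -2.529
vertex -0.849 -1.889 -2.972
vertex -1.024 -0.627 -3.643
endloop
endfacet
facet normal 0.809 0.359 0.465
outer loop
vertex -1.7 -1.415 -1.858
vertex -0.849 -1.889 -2.972
vertex -1.875 -0.153 -2.529
endloop
endfacet
facet normal 0.270 0.220 0.938
outer loop
vertex 0.0 0.635 4.352
vertex -0.386 -0.048 4.623
vertex 0.414 -0.083 4.401
endloop
endfacet
facet normal 0.750 0.465 0.470
outer loop
vertex 0.0 0.635 4.352
vertex 0.414 -0.083 4.401
vertex 0.52 0.412 3.743
endloop
endfacet
facet normal 0.417 0.908 0.024
outer loop
vertex 0.0 0.635 4.352
vertex 0.52 0.412 3.743
vertex -0.214 0.754 3.558
endloop
endfacet
facet normal -0.270 0.939 0.214
outer loop
vertex 0.0 0.635 4.352
vertex -0.214 0.754 3.558
vertex -0.774 0.469 4.102
endloop
endfacet
facet normal -0.361 0.513 0.778
outer loop
vertex 0.0 0.635 4.352
vertex -0.774 0.469 4.102
vertex -0.386 -0.048 4.623
endloop
endfacet
facet normal 0.992 -0.091 0.091
outer loop
vertex 0.52 0.412 3.743
vertex 0.414 -0.083 4.401
vertex 0.454 -0.409 3.638
endloop
endfacet
facet normal 0.214 -0.486 0.847
outer loop
vertex 0.414 -0.083 4.401
vertex -0.386 -0.048 4.623
vertex -0.106 -0.694 4.182
endloop
endfacet
facet normal -0.807 -0.011 0.590
outer loop
vertex -0.386 -0.048 4.623
vertex -0.774 0.469 4.102
vertex -0.84 -0.352 3.997
endloop
endfacet
facet normal -0.660 0.678 -0.324
outer loop
vertex -0.774 0.469 4.102
vertex -0.214 0.754 3.558
vertex -0.734 0.143 3.339
endloop
endfacet
facet normal 0.452 0.628 -0.633
outer loop
vertex -0.214 0.754 3.558
vertex 0.52 0.412 3.743
vertex 0.066 0.108 3.117
endloop
endfacet
facet normal 0.270 -0.939 -0.214
outer loop
vertex -0.32 -0.575 3.388
vertex 0.454 -0.409 3.638
vertex -0.106 -0.694 4.182
endloop
endfacet
facet normal -0.417 -0.908 -0.024
outer loop
vertex -0.32 -0.575 3.388
vertex -0.106 -0.694 4.182
vertex -0.84 -0.352 3.997
endloop
endfacet
facet normal -0.750 -0.465 -0.470
outer loop
vertex -0.32 -0.575 3.388
vertex -0.84 -0.352 3.997
vertex -0.734 0.143 3.339
endloop
endfacet
facet normal -0.270 -0.220 -0.938
outer loop
vertex -0.32 -0.575 3.388
vertex -0.734 0.143 3.339
vertex 0.066 0.108 3.117
endloop
endfacet
facet normal 0.361 -0.513 -0.778
outer loop
vertex -0.32 -0.575 3.388
vertex 0.066 0.108 3.117
vertex 0.454 -0.409 3.638
endloop
endfacet
facet normal 0.660 -0.678 0.324
outer loop
vertex -0.106 -0.694 4.182
vertex 0.454 -0.409 3.638
vertex 0.414 -0.083 4.401
endloop
endfacet
facet normal -0.452 -0.628 0.633
outer loop
vertex -0.84 -0.352 3.997
vertex -0.106 -0.694 4.182
vertex -0.386 -0.048 4.623
endloop
endfacet
facet normal -0.992 0.091 -0.091
outer loop
vertex -0.734 0.143 3.339
vertex -0.84 -0.352 3.997
vertex -0.774 0.469 4.102
endloop
endfacet
facet normal -0.214 0.486 -0.847
outer loop
vertex 0.066 0.108 3.117
vertex -0.734 0.143 3.339
vertex -0.214 0.754 3.558
endloop
endfacet
facet normal 0.807 0.011 -0.590
outer loop
vertex 0.454 -0.409 3.638
vertex 0.066 0.108 3.117
vertex 0.52 0.412 3.743
endloop
endfacet

endsolid


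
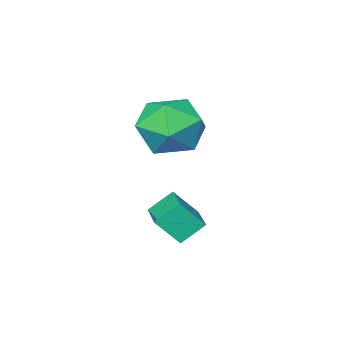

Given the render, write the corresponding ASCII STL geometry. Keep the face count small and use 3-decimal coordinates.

solid 
facet normal -0.718 0.251 0.649
outer loop
vertex 0.819 1.207 -0.458
vertex 1.415 2.39 -0.255
vertex 0.257 1.624 -1.241
endloop
endfacet
facet normal -0.445 -0.883 -0.150
outer loop
vertex 0.925 1.39 -1.845
vertex 0.819 1.207 -0.458
vertex 0.257 1.624 -1.241
endloop
endfacet
facet normal -0.718 0.251 0.649
outer loop
vertex 0.257 1.624 -1.241
vertex 1.415 2.39 -0.255
vertex 0.853 2.807 -1.039
endloop
endfacet
facet normal -0.535 0.397 -0.746
outer loop
vertex 0.853 2.807 -1.039
vertex 0.925 1.39 -1.845
vertex 0.257 1.624 -1.241
endloop
endfacet
facet normal 0.535 -0.397 0.746
outer loop
vertex 0.819 1.207 -0.458
vertex 2.083 2.156 -0.859
vertex 1.415 2.39 -0.255
endloop
endfacet
facet normal -0.445 -0.883 -0.150
outer loop
vertex 1.487 0.973 -1.061
vertex 0.819 1.207 -0.458
vertex 0.925 1.39 -1.845
endloop
endfacet
facet normal 0.535 -0.397 0.746
outer loop
vertex 1.487 0.973 -1.061
vertex 2.083 2.156 -0.859
vertex 0.819 1.207 -0.458
endloop
endfacet
facet normal 0.445 0.883 0.150
outer loop
vertex 1.415 2.39 -0.255
vertex 2.083 2.156 -0.859
vertex 0.853 2.807 -1.039
endloop
endfacet
facet normal -0.534 0.397 -0.746
outer loop
vertex 1.521 2.573 -1.642
vertex 0.925 1.39 -1.845
vertex 0.853 2.807 -1.039
endloop
endfacet
facet normal 0.445 0.883 0.151
outer loop
vertex 0.853 2.807 -1.039
vertex 2.083 2.156 -0.859
vertex 1.521 2.573 -1.642
endloop
endfacet
facet normal 0.719 -0.251 -0.649
outer loop
vertex 1.521 2.573 -1.642
vertex 1.487 0.973 -1.061
vertex 0.925 1.39 -1.845
endloop
endfacet
facet normal 0.718 -0.251 -0.649
outer loop
vertex 2.083 2.156 -0.859
vertex 1.487 0.973 -1.061
vertex 1.521 2.573 -1.642
endloop
endfacet
facet normal -0.650 0.746 -0.147
outer loop
vertex -0.817 -0.067 0.233
vertex -1.679 -0.729 0.687
vertex -1.039 -0.033 1.389
endloop
endfacet
facet normal 0.006 1.000 -0.028
outer loop
vertex -0.817 -0.067 0.233
vertex -1.039 -0.033 1.389
vertex 0.073 -0.051 1.003
endloop
endfacet
facet normal 0.441 0.728 -0.525
outer loop
vertex -0.817 -0.067 0.233
vertex 0.073 -0.051 1.003
vertex 0.121 -0.758 0.063
endloop
endfacet
facet normal 0.053 0.306 -0.950
outer loop
vertex -0.817 -0.067 0.233
vertex 0.121 -0.758 0.063
vertex -0.962 -1.177 -0.133
endloop
endfacet
facet normal -0.621 0.317 -0.717
outer loop
vertex -0.817 -0.067 0.233
vertex -0.962 -1.177 -0.133
vertex -1.679 -0.729 0.687
endloop
endfacet
facet normal 0.224 0.761 0.609
outer loop
vertex 0.073 -0.051 1.003
vertex -1.039 -0.033 1.389
vertex -0.238 -0.703 1.933
endloop
endfacet
facet normal -0.839 0.350 0.417
outer loop
vertex -1.039 -0.033 1.389
vertex -1.679 -0.729 0.687
vertex -1.321 -1.122 1.737
endloop
endfacet
facet normal -0.792 -0.343 -0.505
outer loop
vertex -1.679 -0.729 0.687
vertex -0.962 -1.177 -0.133
vertex -1.273 -1.829 0.797
endloop
endfacet
facet normal 0.299 -0.360 -0.884
outer loop
vertex -0.962 -1.177 -0.133
vertex 0.121 -0.758 0.063
vertex -0.161 -1.847 0.411
endloop
endfacet
facet normal 0.926 0.322 -0.195
outer loop
vertex 0.121 -0.758 0.063
vertex 0.073 -0.051 1.003
vertex 0.479 -1.151 1.113
endloop
endfacet
facet normal -0.053 -0.306 0.950
outer loop
vertex -0.383 -1.813 1.567
vertex -0.238 -0.703 1.933
vertex -1.321 -1.122 1.737
endloop
endfacet
facet normal -0.441 -0.728 0.525
outer loop
vertex -0.383 -1.813 1.567
vertex -1.321 -1.122 1.737
vertex -1.273 -1.829 0.797
endloop
endfacet
facet normal -0.006 -1.000 0.028
outer loop
vertex -0.383 -1.813 1.567
vertex -1.273 -1.829 0.797
vertex -0.161 -1.847 0.411
endloop
endfacet
facet normal 0.650 -0.746 0.147
outer loop
vertex -0.383 -1.813 1.567
vertex -0.161 -1.847 0.411
vertex 0.479 -1.151 1.113
endloop
endfacet
facet normal 0.621 -0.317 0.717
outer loop
vertex -0.383 -1.813 1.567
vertex 0.479 -1.151 1.113
vertex -0.238 -0.703 1.933
endloop
endfacet
facet normal -0.299 0.360 0.884
outer loop
vertex -1.321 -1.122 1.737
vertex -0.238 -0.703 1.933
vertex -1.039 -0.033 1.389
endloop
endfacet
facet normal -0.926 -0.322 0.195
outer loop
vertex -1.273 -1.829 0.797
vertex -1.321 -1.122 1.737
vertex -1.679 -0.729 0.687
endloop
endfacet
facet normal -0.224 -0.761 -0.609
outer loop
vertex -0.161 -1.847 0.411
vertex -1.273 -1.829 0.797
vertex -0.962 -1.177 -0.133
endloop
endfacet
facet normal 0.839 -0.350 -0.417
outer loop
vertex 0.479 -1.151 1.113
vertex -0.161 -1.847 0.411
vertex 0.121 -0.758 0.063
endloop
endfacet
facet normal 0.792 0.343 0.505
outer loop
vertex -0.238 -0.703 1.933
vertex 0.479 -1.151 1.113
vertex 0.073 -0.051 1.003
endloop
endfacet

endsolid


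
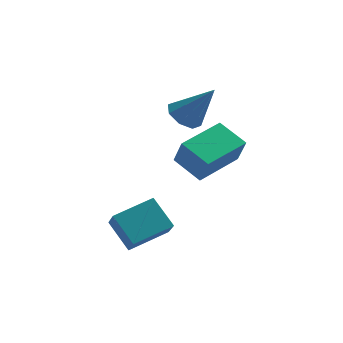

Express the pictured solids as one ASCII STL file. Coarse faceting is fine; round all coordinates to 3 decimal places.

solid 
facet normal -0.559 0.202 -0.804
outer loop
vertex 2.062 -0.111 1.253
vertex 1.521 0.117 1.686
vertex 2.095 0.435 1.367
endloop
endfacet
facet normal 0.973 -0.010 -0.232
outer loop
vertex 2.062 -0.111 1.253
vertex 2.095 0.435 1.367
vertex 2.499 -0.237 3.094
endloop
endfacet
facet normal -0.559 0.202 -0.804
outer loop
vertex 2.095 0.435 1.367
vertex 1.521 0.117 1.686
vertex 1.792 0.794 1.668
endloop
endfacet
facet normal 0.786 0.616 0.056
outer loop
vertex 2.095 0.435 1.367
vertex 1.792 0.794 1.668
vertex 2.499 -0.237 3.094
endloop
endfacet
facet normal -0.559 0.202 -0.804
outer loop
vertex 1.792 0.794 1.668
vertex 1.521 0.117 1.686
vertex 1.33 0.757 1.98
endloop
endfacet
facet normal 0.257 0.839 0.480
outer loop
vertex 1.792 0.794 1.668
vertex 1.33 0.757 1.98
vertex 2.499 -0.237 3.094
endloop
endfacet
facet normal -0.560 0.202 -0.804
outer loop
vertex 1.33 0.757 1.98
vertex 1.521 0.117 1.686
vertex 0.98 0.345 2.12
endloop
endfacet
facet normal -0.305 0.529 0.792
outer loop
vertex 1.33 0.757 1.98
vertex 0.98 0.345 2.12
vertex 2.499 -0.237 3.094
endloop
endfacet
facet normal -0.559 0.203 -0.804
outer loop
vertex 0.98 0.345 2.12
vertex 1.521 0.117 1.686
vertex 0.946 -0.201 2.006
endloop
endfacet
facet normal -0.571 -0.134 0.810
outer loop
vertex 0.98 0.345 2.12
vertex 0.946 -0.201 2.006
vertex 2.499 -0.237 3.094
endloop
endfacet
facet normal -0.559 0.201 -0.805
outer loop
vertex 0.946 -0.201 2.006
vertex 1.521 0.117 1.686
vertex 1.25 -0.561 1.705
endloop
endfacet
facet normal -0.384 -0.761 0.523
outer loop
vertex 0.946 -0.201 2.006
vertex 1.25 -0.561 1.705
vertex 2.499 -0.237 3.094
endloop
endfacet
facet normal -0.559 0.201 -0.804
outer loop
vertex 1.25 -0.561 1.705
vertex 1.521 0.117 1.686
vertex 1.712 -0.524 1.393
endloop
endfacet
facet normal 0.146 -0.984 0.099
outer loop
vertex 1.25 -0.561 1.705
vertex 1.712 -0.524 1.393
vertex 2.499 -0.237 3.094
endloop
endfacet
facet normal -0.559 0.201 -0.804
outer loop
vertex 1.712 -0.524 1.393
vertex 1.521 0.117 1.686
vertex 2.062 -0.111 1.253
endloop
endfacet
facet normal 0.708 -0.673 -0.214
outer loop
vertex 1.712 -0.524 1.393
vertex 2.062 -0.111 1.253
vertex 2.499 -0.237 3.094
endloop
endfacet
facet normal -0.606 0.694 0.388
outer loop
vertex 1.162 -1.914 1.585
vertex 2.618 -0.736 1.753
vertex 0.952 -1.502 0.521
endloop
endfacet
facet normal -0.775 -0.626 -0.090
outer loop
vertex 1.722 -2.384 0.027
vertex 1.162 -1.914 1.585
vertex 0.952 -1.502 0.521
endloop
endfacet
facet normal -0.606 0.694 0.388
outer loop
vertex 0.952 -1.502 0.521
vertex 2.618 -0.736 1.753
vertex 2.408 -0.325 0.689
endloop
endfacet
facet normal -0.181 0.355 -0.917
outer loop
vertex 2.408 -0.325 0.689
vertex 1.722 -2.384 0.027
vertex 0.952 -1.502 0.521
endloop
endfacet
facet normal 0.182 -0.355 0.917
outer loop
vertex 1.162 -1.914 1.585
vertex 3.388 -1.618 1.259
vertex 2.618 -0.736 1.753
endloop
endfacet
facet normal -0.774 -0.627 -0.089
outer loop
vertex 1.932 -2.795 1.091
vertex 1.162 -1.914 1.585
vertex 1.722 -2.384 0.027
endloop
endfacet
facet normal 0.182 -0.355 0.917
outer loop
vertex 1.932 -2.795 1.091
vertex 3.388 -1.618 1.259
vertex 1.162 -1.914 1.585
endloop
endfacet
facet normal 0.775 0.626 0.089
outer loop
vertex 2.618 -0.736 1.753
vertex 3.388 -1.618 1.259
vertex 2.408 -0.325 0.689
endloop
endfacet
facet normal -0.182 0.355 -0.917
outer loop
vertex 3.178 -1.206 0.195
vertex 1.722 -2.384 0.027
vertex 2.408 -0.325 0.689
endloop
endfacet
facet normal 0.774 0.626 0.090
outer loop
vertex 2.408 -0.325 0.689
vertex 3.388 -1.618 1.259
vertex 3.178 -1.206 0.195
endloop
endfacet
facet normal 0.606 -0.694 -0.388
outer loop
vertex 3.178 -1.206 0.195
vertex 1.932 -2.795 1.091
vertex 1.722 -2.384 0.027
endloop
endfacet
facet normal 0.606 -0.694 -0.388
outer loop
vertex 3.388 -1.618 1.259
vertex 1.932 -2.795 1.091
vertex 3.178 -1.206 0.195
endloop
endfacet
facet normal -0.897 -0.376 -0.232
outer loop
vertex -0.7 -4.128 -1.701
vertex -1.278 -3.255 -0.881
vertex -0.79 -3.395 -2.543
endloop
endfacet
facet normal 0.434 -0.656 -0.617
outer loop
vertex 0.618 -2.805 -2.179
vertex -0.7 -4.128 -1.701
vertex -0.79 -3.395 -2.543
endloop
endfacet
facet normal -0.897 -0.377 -0.232
outer loop
vertex -0.79 -3.395 -2.543
vertex -1.278 -3.255 -0.881
vertex -1.368 -2.523 -1.723
endloop
endfacet
facet normal -0.080 0.654 -0.752
outer loop
vertex -1.368 -2.523 -1.723
vertex 0.618 -2.805 -2.179
vertex -0.79 -3.395 -2.543
endloop
endfacet
facet normal 0.080 -0.654 0.752
outer loop
vertex -0.7 -4.128 -1.701
vertex 0.13 -2.665 -0.517
vertex -1.278 -3.255 -0.881
endloop
endfacet
facet normal 0.435 -0.656 -0.617
outer loop
vertex 0.708 -3.537 -1.337
vertex -0.7 -4.128 -1.701
vertex 0.618 -2.805 -2.179
endloop
endfacet
facet normal 0.080 -0.654 0.752
outer loop
vertex 0.708 -3.537 -1.337
vertex 0.13 -2.665 -0.517
vertex -0.7 -4.128 -1.701
endloop
endfacet
facet normal -0.434 0.656 0.617
outer loop
vertex -1.278 -3.255 -0.881
vertex 0.13 -2.665 -0.517
vertex -1.368 -2.523 -1.723
endloop
endfacet
facet normal -0.080 0.654 -0.752
outer loop
vertex 0.04 -1.932 -1.359
vertex 0.618 -2.805 -2.179
vertex -1.368 -2.523 -1.723
endloop
endfacet
facet normal -0.435 0.656 0.617
outer loop
vertex -1.368 -2.523 -1.723
vertex 0.13 -2.665 -0.517
vertex 0.04 -1.932 -1.359
endloop
endfacet
facet normal 0.897 0.377 0.231
outer loop
vertex 0.04 -1.932 -1.359
vertex 0.708 -3.537 -1.337
vertex 0.618 -2.805 -2.179
endloop
endfacet
facet normal 0.897 0.376 0.232
outer loop
vertex 0.13 -2.665 -0.517
vertex 0.708 -3.537 -1.337
vertex 0.04 -1.932 -1.359
endloop
endfacet

endsolid


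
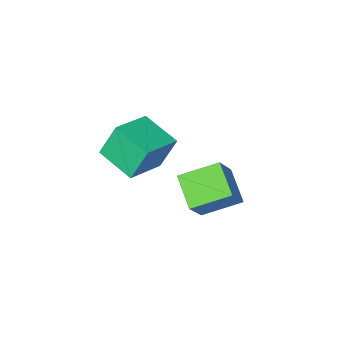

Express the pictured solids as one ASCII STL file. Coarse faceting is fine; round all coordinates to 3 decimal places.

solid 
facet normal -0.757 0.528 0.384
outer loop
vertex -4.315 2.148 -0.957
vertex -3.23 2.601 0.561
vertex -3.739 3.584 -1.796
endloop
endfacet
facet normal -0.565 -0.235 -0.791
outer loop
vertex -2.27 2.559 -2.541
vertex -4.315 2.148 -0.957
vertex -3.739 3.584 -1.796
endloop
endfacet
facet normal -0.757 0.528 0.384
outer loop
vertex -3.739 3.584 -1.796
vertex -3.23 2.601 0.561
vertex -2.654 4.036 -0.278
endloop
endfacet
facet normal 0.327 0.816 -0.477
outer loop
vertex -2.654 4.036 -0.278
vertex -2.27 2.559 -2.541
vertex -3.739 3.584 -1.796
endloop
endfacet
facet normal -0.327 -0.816 0.477
outer loop
vertex -4.315 2.148 -0.957
vertex -1.761 1.576 -0.184
vertex -3.23 2.601 0.561
endloop
endfacet
facet normal -0.565 -0.235 -0.791
outer loop
vertex -2.846 1.124 -1.702
vertex -4.315 2.148 -0.957
vertex -2.27 2.559 -2.541
endloop
endfacet
facet normal -0.327 -0.816 0.477
outer loop
vertex -2.846 1.124 -1.702
vertex -1.761 1.576 -0.184
vertex -4.315 2.148 -0.957
endloop
endfacet
facet normal 0.565 0.235 0.791
outer loop
vertex -3.23 2.601 0.561
vertex -1.761 1.576 -0.184
vertex -2.654 4.036 -0.278
endloop
endfacet
facet normal 0.327 0.816 -0.477
outer loop
vertex -1.185 3.012 -1.023
vertex -2.27 2.559 -2.541
vertex -2.654 4.036 -0.278
endloop
endfacet
facet normal 0.565 0.235 0.791
outer loop
vertex -2.654 4.036 -0.278
vertex -1.761 1.576 -0.184
vertex -1.185 3.012 -1.023
endloop
endfacet
facet normal 0.757 -0.528 -0.384
outer loop
vertex -1.185 3.012 -1.023
vertex -2.846 1.124 -1.702
vertex -2.27 2.559 -2.541
endloop
endfacet
facet normal 0.757 -0.528 -0.384
outer loop
vertex -1.761 1.576 -0.184
vertex -2.846 1.124 -1.702
vertex -1.185 3.012 -1.023
endloop
endfacet
facet normal -0.938 -0.171 -0.301
outer loop
vertex -3.674 -2.733 -0.228
vertex -3.846 -0.818 -0.779
vertex -3.054 -3.163 -1.917
endloop
endfacet
facet normal 0.086 -0.957 0.275
outer loop
vertex -1.074 -2.802 -1.281
vertex -3.674 -2.733 -0.228
vertex -3.054 -3.163 -1.917
endloop
endfacet
facet normal -0.938 -0.171 -0.302
outer loop
vertex -3.054 -3.163 -1.917
vertex -3.846 -0.818 -0.779
vertex -3.225 -1.248 -2.468
endloop
endfacet
facet normal 0.336 -0.233 -0.913
outer loop
vertex -3.225 -1.248 -2.468
vertex -1.074 -2.802 -1.281
vertex -3.054 -3.163 -1.917
endloop
endfacet
facet normal -0.336 0.233 0.913
outer loop
vertex -3.674 -2.733 -0.228
vertex -1.866 -0.457 -0.143
vertex -3.846 -0.818 -0.779
endloop
endfacet
facet normal 0.086 -0.957 0.275
outer loop
vertex -1.695 -2.372 0.408
vertex -3.674 -2.733 -0.228
vertex -1.074 -2.802 -1.281
endloop
endfacet
facet normal -0.336 0.233 0.913
outer loop
vertex -1.695 -2.372 0.408
vertex -1.866 -0.457 -0.143
vertex -3.674 -2.733 -0.228
endloop
endfacet
facet normal -0.086 0.957 -0.275
outer loop
vertex -3.846 -0.818 -0.779
vertex -1.866 -0.457 -0.143
vertex -3.225 -1.248 -2.468
endloop
endfacet
facet normal 0.336 -0.232 -0.913
outer loop
vertex -1.246 -0.887 -1.832
vertex -1.074 -2.802 -1.281
vertex -3.225 -1.248 -2.468
endloop
endfacet
facet normal -0.086 0.957 -0.275
outer loop
vertex -3.225 -1.248 -2.468
vertex -1.866 -0.457 -0.143
vertex -1.246 -0.887 -1.832
endloop
endfacet
facet normal 0.938 0.171 0.301
outer loop
vertex -1.246 -0.887 -1.832
vertex -1.695 -2.372 0.408
vertex -1.074 -2.802 -1.281
endloop
endfacet
facet normal 0.938 0.170 0.301
outer loop
vertex -1.866 -0.457 -0.143
vertex -1.695 -2.372 0.408
vertex -1.246 -0.887 -1.832
endloop
endfacet

endsolid


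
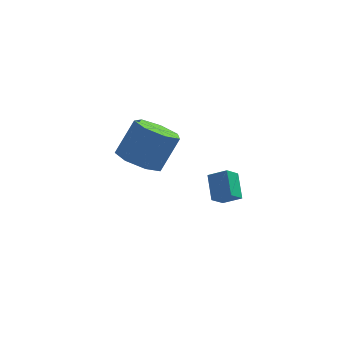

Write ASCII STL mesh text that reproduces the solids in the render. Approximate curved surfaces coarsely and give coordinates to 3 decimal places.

solid 
facet normal -0.570 -0.521 0.635
outer loop
vertex 0.837 -4.449 -1.505
vertex 0.73 -3.449 -0.78
vertex 0.102 -4.198 -1.959
endloop
endfacet
facet normal 0.085 -0.807 -0.585
outer loop
vertex 0.57 -3.771 -2.48
vertex 0.837 -4.449 -1.505
vertex 0.102 -4.198 -1.959
endloop
endfacet
facet normal -0.571 -0.521 0.635
outer loop
vertex 0.102 -4.198 -1.959
vertex 0.73 -3.449 -0.78
vertex -0.005 -3.198 -1.235
endloop
endfacet
facet normal -0.817 0.279 -0.505
outer loop
vertex -0.005 -3.198 -1.235
vertex 0.57 -3.771 -2.48
vertex 0.102 -4.198 -1.959
endloop
endfacet
facet normal 0.817 -0.279 0.505
outer loop
vertex 0.837 -4.449 -1.505
vertex 1.198 -3.022 -1.301
vertex 0.73 -3.449 -0.78
endloop
endfacet
facet normal 0.086 -0.807 -0.585
outer loop
vertex 1.305 -4.022 -2.025
vertex 0.837 -4.449 -1.505
vertex 0.57 -3.771 -2.48
endloop
endfacet
facet normal 0.816 -0.279 0.506
outer loop
vertex 1.305 -4.022 -2.025
vertex 1.198 -3.022 -1.301
vertex 0.837 -4.449 -1.505
endloop
endfacet
facet normal -0.086 0.807 0.584
outer loop
vertex 0.73 -3.449 -0.78
vertex 1.198 -3.022 -1.301
vertex -0.005 -3.198 -1.235
endloop
endfacet
facet normal -0.816 0.279 -0.506
outer loop
vertex 0.463 -2.771 -1.755
vertex 0.57 -3.771 -2.48
vertex -0.005 -3.198 -1.235
endloop
endfacet
facet normal -0.086 0.807 0.585
outer loop
vertex -0.005 -3.198 -1.235
vertex 1.198 -3.022 -1.301
vertex 0.463 -2.771 -1.755
endloop
endfacet
facet normal 0.571 0.521 -0.635
outer loop
vertex 0.463 -2.771 -1.755
vertex 1.305 -4.022 -2.025
vertex 0.57 -3.771 -2.48
endloop
endfacet
facet normal 0.570 0.521 -0.635
outer loop
vertex 1.198 -3.022 -1.301
vertex 1.305 -4.022 -2.025
vertex 0.463 -2.771 -1.755
endloop
endfacet
facet normal -0.442 -0.324 -0.837
outer loop
vertex -1.763 0.211 -3.484
vertex -2.661 0.748 -3.218
vertex -1.817 1.092 -3.797
endloop
endfacet
facet normal 0.895 -0.099 -0.434
outer loop
vertex -1.763 0.211 -3.484
vertex -1.817 1.092 -3.797
vertex -0.941 0.815 -1.928
endloop
endfacet
facet normal 0.895 -0.100 -0.434
outer loop
vertex -0.941 0.815 -1.928
vertex -1.817 1.092 -3.797
vertex -0.995 1.696 -2.242
endloop
endfacet
facet normal 0.442 0.325 0.836
outer loop
vertex -0.941 0.815 -1.928
vertex -0.995 1.696 -2.242
vertex -1.839 1.352 -1.662
endloop
endfacet
facet normal -0.442 -0.324 -0.837
outer loop
vertex -1.817 1.092 -3.797
vertex -2.661 0.748 -3.218
vertex -2.507 1.715 -3.674
endloop
endfacet
facet normal 0.513 0.673 -0.533
outer loop
vertex -1.817 1.092 -3.797
vertex -2.507 1.715 -3.674
vertex -0.995 1.696 -2.242
endloop
endfacet
facet normal 0.513 0.673 -0.533
outer loop
vertex -0.995 1.696 -2.242
vertex -2.507 1.715 -3.674
vertex -1.685 2.319 -2.119
endloop
endfacet
facet normal 0.442 0.325 0.836
outer loop
vertex -0.995 1.696 -2.242
vertex -1.685 2.319 -2.119
vertex -1.839 1.352 -1.662
endloop
endfacet
facet normal -0.442 -0.324 -0.836
outer loop
vertex -2.507 1.715 -3.674
vertex -2.661 0.748 -3.218
vertex -3.313 1.609 -3.207
endloop
endfacet
facet normal -0.256 0.939 -0.229
outer loop
vertex -2.507 1.715 -3.674
vertex -3.313 1.609 -3.207
vertex -1.685 2.319 -2.119
endloop
endfacet
facet normal -0.256 0.939 -0.229
outer loop
vertex -1.685 2.319 -2.119
vertex -3.313 1.609 -3.207
vertex -2.491 2.213 -1.652
endloop
endfacet
facet normal 0.442 0.325 0.836
outer loop
vertex -1.685 2.319 -2.119
vertex -2.491 2.213 -1.652
vertex -1.839 1.352 -1.662
endloop
endfacet
facet normal -0.442 -0.324 -0.836
outer loop
vertex -3.313 1.609 -3.207
vertex -2.661 0.748 -3.218
vertex -3.628 0.855 -2.748
endloop
endfacet
facet normal -0.832 0.497 0.246
outer loop
vertex -3.313 1.609 -3.207
vertex -3.628 0.855 -2.748
vertex -2.491 2.213 -1.652
endloop
endfacet
facet normal -0.832 0.497 0.246
outer loop
vertex -2.491 2.213 -1.652
vertex -3.628 0.855 -2.748
vertex -2.806 1.459 -1.193
endloop
endfacet
facet normal 0.442 0.325 0.836
outer loop
vertex -2.491 2.213 -1.652
vertex -2.806 1.459 -1.193
vertex -1.839 1.352 -1.662
endloop
endfacet
facet normal -0.442 -0.324 -0.836
outer loop
vertex -3.628 0.855 -2.748
vertex -2.661 0.748 -3.218
vertex -3.215 0.021 -2.643
endloop
endfacet
facet normal -0.781 -0.319 0.537
outer loop
vertex -3.628 0.855 -2.748
vertex -3.215 0.021 -2.643
vertex -2.806 1.459 -1.193
endloop
endfacet
facet normal -0.781 -0.319 0.537
outer loop
vertex -2.806 1.459 -1.193
vertex -3.215 0.021 -2.643
vertex -2.393 0.625 -1.087
endloop
endfacet
facet normal 0.442 0.325 0.836
outer loop
vertex -2.806 1.459 -1.193
vertex -2.393 0.625 -1.087
vertex -1.839 1.352 -1.662
endloop
endfacet
facet normal -0.442 -0.325 -0.836
outer loop
vertex -3.215 0.021 -2.643
vertex -2.661 0.748 -3.218
vertex -2.385 -0.266 -2.97
endloop
endfacet
facet normal -0.143 -0.895 0.423
outer loop
vertex -3.215 0.021 -2.643
vertex -2.385 -0.266 -2.97
vertex -2.393 0.625 -1.087
endloop
endfacet
facet normal -0.142 -0.895 0.423
outer loop
vertex -2.393 0.625 -1.087
vertex -2.385 -0.266 -2.97
vertex -1.563 0.338 -1.415
endloop
endfacet
facet normal 0.443 0.324 0.836
outer loop
vertex -2.393 0.625 -1.087
vertex -1.563 0.338 -1.415
vertex -1.839 1.352 -1.662
endloop
endfacet
facet normal -0.442 -0.325 -0.836
outer loop
vertex -2.385 -0.266 -2.97
vertex -2.661 0.748 -3.218
vertex -1.763 0.211 -3.484
endloop
endfacet
facet normal 0.604 -0.797 -0.009
outer loop
vertex -2.385 -0.266 -2.97
vertex -1.763 0.211 -3.484
vertex -1.563 0.338 -1.415
endloop
endfacet
facet normal 0.604 -0.797 -0.009
outer loop
vertex -1.563 0.338 -1.415
vertex -1.763 0.211 -3.484
vertex -0.941 0.815 -1.928
endloop
endfacet
facet normal 0.442 0.324 0.837
outer loop
vertex -1.563 0.338 -1.415
vertex -0.941 0.815 -1.928
vertex -1.839 1.352 -1.662
endloop
endfacet

endsolid


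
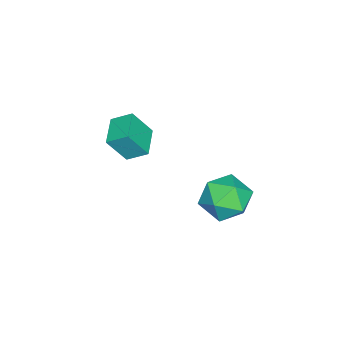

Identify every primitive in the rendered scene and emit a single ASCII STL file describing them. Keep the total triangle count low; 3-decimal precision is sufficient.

solid 
facet normal -0.917 0.343 0.205
outer loop
vertex -0.261 2.636 1.57
vertex -0.07 2.483 2.679
vertex 0.191 3.474 2.189
endloop
endfacet
facet normal -0.660 0.643 -0.389
outer loop
vertex -0.261 2.636 1.57
vertex 0.191 3.474 2.189
vertex 0.592 3.256 1.149
endloop
endfacet
facet normal -0.509 0.121 -0.852
outer loop
vertex -0.261 2.636 1.57
vertex 0.592 3.256 1.149
vertex 0.58 2.131 0.996
endloop
endfacet
facet normal -0.673 -0.501 -0.545
outer loop
vertex -0.261 2.636 1.57
vertex 0.58 2.131 0.996
vertex 0.17 1.653 1.941
endloop
endfacet
facet normal -0.925 -0.364 0.109
outer loop
vertex -0.261 2.636 1.57
vertex 0.17 1.653 1.941
vertex -0.07 2.483 2.679
endloop
endfacet
facet normal -0.049 0.974 -0.223
outer loop
vertex 0.592 3.256 1.149
vertex 0.191 3.474 2.189
vertex 1.31 3.487 1.999
endloop
endfacet
facet normal -0.466 0.488 0.738
outer loop
vertex 0.191 3.474 2.189
vertex -0.07 2.483 2.679
vertex 0.9 3.009 2.944
endloop
endfacet
facet normal -0.479 -0.657 0.583
outer loop
vertex -0.07 2.483 2.679
vertex 0.17 1.653 1.941
vertex 0.888 1.884 2.791
endloop
endfacet
facet normal -0.070 -0.878 -0.474
outer loop
vertex 0.17 1.653 1.941
vertex 0.58 2.131 0.996
vertex 1.289 1.666 1.751
endloop
endfacet
facet normal 0.195 0.130 -0.972
outer loop
vertex 0.58 2.131 0.996
vertex 0.592 3.256 1.149
vertex 1.55 2.657 1.261
endloop
endfacet
facet normal 0.673 0.501 0.545
outer loop
vertex 1.741 2.504 2.37
vertex 1.31 3.487 1.999
vertex 0.9 3.009 2.944
endloop
endfacet
facet normal 0.509 -0.121 0.852
outer loop
vertex 1.741 2.504 2.37
vertex 0.9 3.009 2.944
vertex 0.888 1.884 2.791
endloop
endfacet
facet normal 0.660 -0.643 0.389
outer loop
vertex 1.741 2.504 2.37
vertex 0.888 1.884 2.791
vertex 1.289 1.666 1.751
endloop
endfacet
facet normal 0.917 -0.343 -0.205
outer loop
vertex 1.741 2.504 2.37
vertex 1.289 1.666 1.751
vertex 1.55 2.657 1.261
endloop
endfacet
facet normal 0.925 0.364 -0.109
outer loop
vertex 1.741 2.504 2.37
vertex 1.55 2.657 1.261
vertex 1.31 3.487 1.999
endloop
endfacet
facet normal 0.070 0.878 0.474
outer loop
vertex 0.9 3.009 2.944
vertex 1.31 3.487 1.999
vertex 0.191 3.474 2.189
endloop
endfacet
facet normal -0.195 -0.130 0.972
outer loop
vertex 0.888 1.884 2.791
vertex 0.9 3.009 2.944
vertex -0.07 2.483 2.679
endloop
endfacet
facet normal 0.049 -0.974 0.223
outer loop
vertex 1.289 1.666 1.751
vertex 0.888 1.884 2.791
vertex 0.17 1.653 1.941
endloop
endfacet
facet normal 0.466 -0.488 -0.738
outer loop
vertex 1.55 2.657 1.261
vertex 1.289 1.666 1.751
vertex 0.58 2.131 0.996
endloop
endfacet
facet normal 0.479 0.657 -0.583
outer loop
vertex 1.31 3.487 1.999
vertex 1.55 2.657 1.261
vertex 0.592 3.256 1.149
endloop
endfacet
facet normal -0.941 -0.282 0.186
outer loop
vertex -0.917 -2.92 3.449
vertex -1.07 -2.061 3.978
vertex -1.35 -2.262 2.255
endloop
endfacet
facet normal 0.150 -0.842 -0.518
outer loop
vertex -0.07 -1.879 2.002
vertex -0.917 -2.92 3.449
vertex -1.35 -2.262 2.255
endloop
endfacet
facet normal -0.941 -0.282 0.186
outer loop
vertex -1.35 -2.262 2.255
vertex -1.07 -2.061 3.978
vertex -1.503 -1.403 2.784
endloop
endfacet
facet normal -0.303 0.460 -0.835
outer loop
vertex -1.503 -1.403 2.784
vertex -0.07 -1.879 2.002
vertex -1.35 -2.262 2.255
endloop
endfacet
facet normal 0.303 -0.460 0.835
outer loop
vertex -0.917 -2.92 3.449
vertex 0.21 -1.678 3.725
vertex -1.07 -2.061 3.978
endloop
endfacet
facet normal 0.150 -0.842 -0.518
outer loop
vertex 0.363 -2.537 3.196
vertex -0.917 -2.92 3.449
vertex -0.07 -1.879 2.002
endloop
endfacet
facet normal 0.303 -0.460 0.835
outer loop
vertex 0.363 -2.537 3.196
vertex 0.21 -1.678 3.725
vertex -0.917 -2.92 3.449
endloop
endfacet
facet normal -0.150 0.842 0.518
outer loop
vertex -1.07 -2.061 3.978
vertex 0.21 -1.678 3.725
vertex -1.503 -1.403 2.784
endloop
endfacet
facet normal -0.303 0.460 -0.835
outer loop
vertex -0.223 -1.02 2.531
vertex -0.07 -1.879 2.002
vertex -1.503 -1.403 2.784
endloop
endfacet
facet normal -0.150 0.842 0.518
outer loop
vertex -1.503 -1.403 2.784
vertex 0.21 -1.678 3.725
vertex -0.223 -1.02 2.531
endloop
endfacet
facet normal 0.941 0.282 -0.186
outer loop
vertex -0.223 -1.02 2.531
vertex 0.363 -2.537 3.196
vertex -0.07 -1.879 2.002
endloop
endfacet
facet normal 0.941 0.282 -0.186
outer loop
vertex 0.21 -1.678 3.725
vertex 0.363 -2.537 3.196
vertex -0.223 -1.02 2.531
endloop
endfacet

endsolid


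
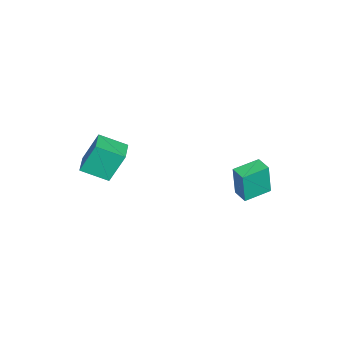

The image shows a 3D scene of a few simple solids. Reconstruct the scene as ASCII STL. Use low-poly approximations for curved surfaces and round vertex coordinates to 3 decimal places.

solid 
facet normal -0.955 -0.281 -0.091
outer loop
vertex 3.04 -2.247 3.993
vertex 2.738 -1.037 3.425
vertex 3.368 -2.875 2.48
endloop
endfacet
facet normal 0.220 -0.883 0.414
outer loop
vertex 4.362 -2.583 2.575
vertex 3.04 -2.247 3.993
vertex 3.368 -2.875 2.48
endloop
endfacet
facet normal -0.955 -0.281 -0.091
outer loop
vertex 3.368 -2.875 2.48
vertex 2.738 -1.037 3.425
vertex 3.066 -1.665 1.913
endloop
endfacet
facet normal 0.197 -0.375 -0.906
outer loop
vertex 3.066 -1.665 1.913
vertex 4.362 -2.583 2.575
vertex 3.368 -2.875 2.48
endloop
endfacet
facet normal -0.197 0.376 0.905
outer loop
vertex 3.04 -2.247 3.993
vertex 3.732 -0.745 3.52
vertex 2.738 -1.037 3.425
endloop
endfacet
facet normal 0.220 -0.883 0.415
outer loop
vertex 4.034 -1.955 4.087
vertex 3.04 -2.247 3.993
vertex 4.362 -2.583 2.575
endloop
endfacet
facet normal -0.196 0.376 0.906
outer loop
vertex 4.034 -1.955 4.087
vertex 3.732 -0.745 3.52
vertex 3.04 -2.247 3.993
endloop
endfacet
facet normal -0.220 0.883 -0.414
outer loop
vertex 2.738 -1.037 3.425
vertex 3.732 -0.745 3.52
vertex 3.066 -1.665 1.913
endloop
endfacet
facet normal 0.196 -0.376 -0.906
outer loop
vertex 4.06 -1.373 2.007
vertex 4.362 -2.583 2.575
vertex 3.066 -1.665 1.913
endloop
endfacet
facet normal -0.220 0.883 -0.414
outer loop
vertex 3.066 -1.665 1.913
vertex 3.732 -0.745 3.52
vertex 4.06 -1.373 2.007
endloop
endfacet
facet normal 0.955 0.281 0.091
outer loop
vertex 4.06 -1.373 2.007
vertex 4.034 -1.955 4.087
vertex 4.362 -2.583 2.575
endloop
endfacet
facet normal 0.955 0.281 0.091
outer loop
vertex 3.732 -0.745 3.52
vertex 4.034 -1.955 4.087
vertex 4.06 -1.373 2.007
endloop
endfacet
facet normal -0.780 0.622 0.070
outer loop
vertex -0.996 3.547 0.825
vertex -0.496 4.17 0.854
vertex -1.049 3.664 -0.8
endloop
endfacet
facet normal -0.625 -0.780 -0.036
outer loop
vertex -0.004 2.83 -0.894
vertex -0.996 3.547 0.825
vertex -1.049 3.664 -0.8
endloop
endfacet
facet normal -0.779 0.623 0.070
outer loop
vertex -1.049 3.664 -0.8
vertex -0.496 4.17 0.854
vertex -0.548 4.287 -0.771
endloop
endfacet
facet normal -0.032 0.072 -0.997
outer loop
vertex -0.548 4.287 -0.771
vertex -0.004 2.83 -0.894
vertex -1.049 3.664 -0.8
endloop
endfacet
facet normal 0.032 -0.072 0.997
outer loop
vertex -0.996 3.547 0.825
vertex 0.549 3.336 0.76
vertex -0.496 4.17 0.854
endloop
endfacet
facet normal -0.626 -0.779 -0.036
outer loop
vertex 0.048 2.713 0.731
vertex -0.996 3.547 0.825
vertex -0.004 2.83 -0.894
endloop
endfacet
facet normal 0.032 -0.072 0.997
outer loop
vertex 0.048 2.713 0.731
vertex 0.549 3.336 0.76
vertex -0.996 3.547 0.825
endloop
endfacet
facet normal 0.625 0.780 0.036
outer loop
vertex -0.496 4.17 0.854
vertex 0.549 3.336 0.76
vertex -0.548 4.287 -0.771
endloop
endfacet
facet normal -0.032 0.072 -0.997
outer loop
vertex 0.496 3.453 -0.865
vertex -0.004 2.83 -0.894
vertex -0.548 4.287 -0.771
endloop
endfacet
facet normal 0.626 0.779 0.036
outer loop
vertex -0.548 4.287 -0.771
vertex 0.549 3.336 0.76
vertex 0.496 3.453 -0.865
endloop
endfacet
facet normal 0.780 -0.622 -0.070
outer loop
vertex 0.496 3.453 -0.865
vertex 0.048 2.713 0.731
vertex -0.004 2.83 -0.894
endloop
endfacet
facet normal 0.779 -0.623 -0.070
outer loop
vertex 0.549 3.336 0.76
vertex 0.048 2.713 0.731
vertex 0.496 3.453 -0.865
endloop
endfacet

endsolid


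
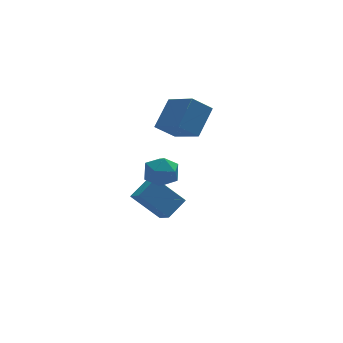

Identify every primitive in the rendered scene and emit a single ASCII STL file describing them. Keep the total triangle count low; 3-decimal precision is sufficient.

solid 
facet normal -0.530 -0.533 -0.660
outer loop
vertex -0.69 -2.006 3.15
vertex -1.178 -0.788 2.558
vertex 0.033 -2.001 2.565
endloop
endfacet
facet normal 0.339 -0.846 0.412
outer loop
vertex 0.738 -1.292 3.442
vertex -0.69 -2.006 3.15
vertex 0.033 -2.001 2.565
endloop
endfacet
facet normal -0.530 -0.533 -0.660
outer loop
vertex 0.033 -2.001 2.565
vertex -1.178 -0.788 2.558
vertex -0.455 -0.783 1.973
endloop
endfacet
facet normal 0.777 0.006 -0.629
outer loop
vertex -0.455 -0.783 1.973
vertex 0.738 -1.292 3.442
vertex 0.033 -2.001 2.565
endloop
endfacet
facet normal -0.777 -0.006 0.629
outer loop
vertex -0.69 -2.006 3.15
vertex -0.473 -0.079 3.435
vertex -1.178 -0.788 2.558
endloop
endfacet
facet normal 0.339 -0.846 0.412
outer loop
vertex 0.015 -1.297 4.027
vertex -0.69 -2.006 3.15
vertex 0.738 -1.292 3.442
endloop
endfacet
facet normal -0.777 -0.006 0.629
outer loop
vertex 0.015 -1.297 4.027
vertex -0.473 -0.079 3.435
vertex -0.69 -2.006 3.15
endloop
endfacet
facet normal -0.339 0.846 -0.412
outer loop
vertex -1.178 -0.788 2.558
vertex -0.473 -0.079 3.435
vertex -0.455 -0.783 1.973
endloop
endfacet
facet normal 0.777 0.006 -0.629
outer loop
vertex 0.25 -0.074 2.85
vertex 0.738 -1.292 3.442
vertex -0.455 -0.783 1.973
endloop
endfacet
facet normal -0.339 0.846 -0.412
outer loop
vertex -0.455 -0.783 1.973
vertex -0.473 -0.079 3.435
vertex 0.25 -0.074 2.85
endloop
endfacet
facet normal 0.530 0.533 0.660
outer loop
vertex 0.25 -0.074 2.85
vertex 0.015 -1.297 4.027
vertex 0.738 -1.292 3.442
endloop
endfacet
facet normal 0.530 0.533 0.660
outer loop
vertex -0.473 -0.079 3.435
vertex 0.015 -1.297 4.027
vertex 0.25 -0.074 2.85
endloop
endfacet
facet normal -0.747 -0.429 -0.508
outer loop
vertex -1.984 -1.698 -0.207
vertex -2.099 -0.955 -0.665
vertex -1.059 -2.156 -1.182
endloop
endfacet
facet normal 0.130 -0.844 0.520
outer loop
vertex -0.341 -1.745 -0.695
vertex -1.984 -1.698 -0.207
vertex -1.059 -2.156 -1.182
endloop
endfacet
facet normal -0.747 -0.429 -0.508
outer loop
vertex -1.059 -2.156 -1.182
vertex -2.099 -0.955 -0.665
vertex -1.174 -1.413 -1.64
endloop
endfacet
facet normal 0.651 -0.323 -0.687
outer loop
vertex -1.174 -1.413 -1.64
vertex -0.341 -1.745 -0.695
vertex -1.059 -2.156 -1.182
endloop
endfacet
facet normal -0.651 0.323 0.687
outer loop
vertex -1.984 -1.698 -0.207
vertex -1.381 -0.544 -0.178
vertex -2.099 -0.955 -0.665
endloop
endfacet
facet normal 0.130 -0.844 0.520
outer loop
vertex -1.266 -1.287 0.28
vertex -1.984 -1.698 -0.207
vertex -0.341 -1.745 -0.695
endloop
endfacet
facet normal -0.651 0.323 0.687
outer loop
vertex -1.266 -1.287 0.28
vertex -1.381 -0.544 -0.178
vertex -1.984 -1.698 -0.207
endloop
endfacet
facet normal -0.130 0.844 -0.520
outer loop
vertex -2.099 -0.955 -0.665
vertex -1.381 -0.544 -0.178
vertex -1.174 -1.413 -1.64
endloop
endfacet
facet normal 0.651 -0.323 -0.687
outer loop
vertex -0.456 -1.002 -1.153
vertex -0.341 -1.745 -0.695
vertex -1.174 -1.413 -1.64
endloop
endfacet
facet normal -0.130 0.844 -0.520
outer loop
vertex -1.174 -1.413 -1.64
vertex -1.381 -0.544 -0.178
vertex -0.456 -1.002 -1.153
endloop
endfacet
facet normal 0.747 0.429 0.508
outer loop
vertex -0.456 -1.002 -1.153
vertex -1.266 -1.287 0.28
vertex -0.341 -1.745 -0.695
endloop
endfacet
facet normal 0.747 0.429 0.508
outer loop
vertex -1.381 -0.544 -0.178
vertex -1.266 -1.287 0.28
vertex -0.456 -1.002 -1.153
endloop
endfacet
facet normal -0.475 -0.134 0.870
outer loop
vertex -2.132 -3.124 2.247
vertex -1.998 -3.793 2.217
vertex -1.557 -3.369 2.523
endloop
endfacet
facet normal -0.182 0.516 0.837
outer loop
vertex -2.132 -3.124 2.247
vertex -1.557 -3.369 2.523
vertex -1.543 -2.787 2.167
endloop
endfacet
facet normal -0.451 0.852 0.267
outer loop
vertex -2.132 -3.124 2.247
vertex -1.543 -2.787 2.167
vertex -1.974 -2.85 1.64
endloop
endfacet
facet normal -0.911 0.409 -0.053
outer loop
vertex -2.132 -3.124 2.247
vertex -1.974 -2.85 1.64
vertex -2.255 -3.472 1.672
endloop
endfacet
facet normal -0.926 -0.200 0.319
outer loop
vertex -2.132 -3.124 2.247
vertex -2.255 -3.472 1.672
vertex -1.998 -3.793 2.217
endloop
endfacet
facet normal 0.520 0.436 0.734
outer loop
vertex -1.543 -2.787 2.167
vertex -1.557 -3.369 2.523
vertex -1.045 -3.248 2.088
endloop
endfacet
facet normal 0.043 -0.614 0.788
outer loop
vertex -1.557 -3.369 2.523
vertex -1.998 -3.793 2.217
vertex -1.326 -3.87 2.12
endloop
endfacet
facet normal -0.684 -0.722 -0.102
outer loop
vertex -1.998 -3.793 2.217
vertex -2.255 -3.472 1.672
vertex -1.757 -3.933 1.593
endloop
endfacet
facet normal -0.660 0.262 -0.704
outer loop
vertex -2.255 -3.472 1.672
vertex -1.974 -2.85 1.64
vertex -1.743 -3.351 1.237
endloop
endfacet
facet normal 0.085 0.979 -0.187
outer loop
vertex -1.974 -2.85 1.64
vertex -1.543 -2.787 2.167
vertex -1.302 -2.927 1.543
endloop
endfacet
facet normal 0.911 -0.409 0.053
outer loop
vertex -1.168 -3.596 1.513
vertex -1.045 -3.248 2.088
vertex -1.326 -3.87 2.12
endloop
endfacet
facet normal 0.451 -0.852 -0.267
outer loop
vertex -1.168 -3.596 1.513
vertex -1.326 -3.87 2.12
vertex -1.757 -3.933 1.593
endloop
endfacet
facet normal 0.182 -0.516 -0.837
outer loop
vertex -1.168 -3.596 1.513
vertex -1.757 -3.933 1.593
vertex -1.743 -3.351 1.237
endloop
endfacet
facet normal 0.475 0.134 -0.870
outer loop
vertex -1.168 -3.596 1.513
vertex -1.743 -3.351 1.237
vertex -1.302 -2.927 1.543
endloop
endfacet
facet normal 0.926 0.200 -0.319
outer loop
vertex -1.168 -3.596 1.513
vertex -1.302 -2.927 1.543
vertex -1.045 -3.248 2.088
endloop
endfacet
facet normal 0.660 -0.262 0.704
outer loop
vertex -1.326 -3.87 2.12
vertex -1.045 -3.248 2.088
vertex -1.557 -3.369 2.523
endloop
endfacet
facet normal -0.085 -0.979 0.187
outer loop
vertex -1.757 -3.933 1.593
vertex -1.326 -3.87 2.12
vertex -1.998 -3.793 2.217
endloop
endfacet
facet normal -0.520 -0.436 -0.734
outer loop
vertex -1.743 -3.351 1.237
vertex -1.757 -3.933 1.593
vertex -2.255 -3.472 1.672
endloop
endfacet
facet normal -0.043 0.614 -0.788
outer loop
vertex -1.302 -2.927 1.543
vertex -1.743 -3.351 1.237
vertex -1.974 -2.85 1.64
endloop
endfacet
facet normal 0.684 0.722 0.102
outer loop
vertex -1.045 -3.248 2.088
vertex -1.302 -2.927 1.543
vertex -1.543 -2.787 2.167
endloop
endfacet

endsolid
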